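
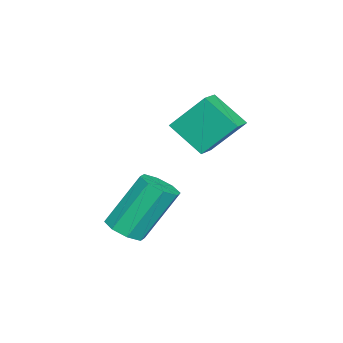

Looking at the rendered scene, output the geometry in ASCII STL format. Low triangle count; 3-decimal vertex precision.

solid 
facet normal -0.967 0.081 -0.242
outer loop
vertex -4.0 -2.521 1.921
vertex -3.658 -1.337 0.948
vertex -3.771 -3.649 0.63
endloop
endfacet
facet normal -0.218 -0.754 0.620
outer loop
vertex -2.882 -3.723 0.852
vertex -4.0 -2.521 1.921
vertex -3.771 -3.649 0.63
endloop
endfacet
facet normal -0.967 0.080 -0.241
outer loop
vertex -3.771 -3.649 0.63
vertex -3.658 -1.337 0.948
vertex -3.43 -2.465 -0.344
endloop
endfacet
facet normal 0.132 -0.652 -0.746
outer loop
vertex -3.43 -2.465 -0.344
vertex -2.882 -3.723 0.852
vertex -3.771 -3.649 0.63
endloop
endfacet
facet normal -0.132 0.652 0.747
outer loop
vertex -4.0 -2.521 1.921
vertex -2.769 -1.411 1.17
vertex -3.658 -1.337 0.948
endloop
endfacet
facet normal -0.218 -0.754 0.620
outer loop
vertex -3.11 -2.595 2.144
vertex -4.0 -2.521 1.921
vertex -2.882 -3.723 0.852
endloop
endfacet
facet normal -0.133 0.652 0.746
outer loop
vertex -3.11 -2.595 2.144
vertex -2.769 -1.411 1.17
vertex -4.0 -2.521 1.921
endloop
endfacet
facet normal 0.218 0.754 -0.620
outer loop
vertex -3.658 -1.337 0.948
vertex -2.769 -1.411 1.17
vertex -3.43 -2.465 -0.344
endloop
endfacet
facet normal 0.133 -0.652 -0.747
outer loop
vertex -2.54 -2.539 -0.121
vertex -2.882 -3.723 0.852
vertex -3.43 -2.465 -0.344
endloop
endfacet
facet normal 0.218 0.754 -0.620
outer loop
vertex -3.43 -2.465 -0.344
vertex -2.769 -1.411 1.17
vertex -2.54 -2.539 -0.121
endloop
endfacet
facet normal 0.967 -0.081 0.241
outer loop
vertex -2.54 -2.539 -0.121
vertex -3.11 -2.595 2.144
vertex -2.882 -3.723 0.852
endloop
endfacet
facet normal 0.967 -0.080 0.241
outer loop
vertex -2.769 -1.411 1.17
vertex -3.11 -2.595 2.144
vertex -2.54 -2.539 -0.121
endloop
endfacet
facet normal 0.306 -0.445 -0.842
outer loop
vertex 1.229 -4.276 -1.835
vertex 0.609 -4.078 -2.165
vertex 1.269 -3.777 -2.084
endloop
endfacet
facet normal 0.949 0.076 0.305
outer loop
vertex 1.229 -4.276 -1.835
vertex 1.269 -3.777 -2.084
vertex 0.572 -3.32 -0.025
endloop
endfacet
facet normal 0.949 0.076 0.305
outer loop
vertex 0.572 -3.32 -0.025
vertex 1.269 -3.777 -2.084
vertex 0.612 -2.821 -0.274
endloop
endfacet
facet normal -0.306 0.445 0.842
outer loop
vertex 0.572 -3.32 -0.025
vertex 0.612 -2.821 -0.274
vertex -0.049 -3.122 -0.355
endloop
endfacet
facet normal 0.306 -0.444 -0.842
outer loop
vertex 1.269 -3.777 -2.084
vertex 0.609 -4.078 -2.165
vertex 0.922 -3.455 -2.38
endloop
endfacet
facet normal 0.721 0.685 -0.100
outer loop
vertex 1.269 -3.777 -2.084
vertex 0.922 -3.455 -2.38
vertex 0.612 -2.821 -0.274
endloop
endfacet
facet normal 0.721 0.685 -0.100
outer loop
vertex 0.612 -2.821 -0.274
vertex 0.922 -3.455 -2.38
vertex 0.265 -2.499 -0.57
endloop
endfacet
facet normal -0.306 0.445 0.842
outer loop
vertex 0.612 -2.821 -0.274
vertex 0.265 -2.499 -0.57
vertex -0.049 -3.122 -0.355
endloop
endfacet
facet normal 0.307 -0.445 -0.842
outer loop
vertex 0.922 -3.455 -2.38
vertex 0.609 -4.078 -2.165
vertex 0.392 -3.497 -2.551
endloop
endfacet
facet normal 0.073 0.893 -0.445
outer loop
vertex 0.922 -3.455 -2.38
vertex 0.392 -3.497 -2.551
vertex 0.265 -2.499 -0.57
endloop
endfacet
facet normal 0.073 0.893 -0.445
outer loop
vertex 0.265 -2.499 -0.57
vertex 0.392 -3.497 -2.551
vertex -0.266 -2.541 -0.741
endloop
endfacet
facet normal -0.306 0.445 0.842
outer loop
vertex 0.265 -2.499 -0.57
vertex -0.266 -2.541 -0.741
vertex -0.049 -3.122 -0.355
endloop
endfacet
facet normal 0.305 -0.445 -0.842
outer loop
vertex 0.392 -3.497 -2.551
vertex 0.609 -4.078 -2.165
vertex -0.012 -3.88 -2.495
endloop
endfacet
facet normal -0.621 0.577 -0.531
outer loop
vertex 0.392 -3.497 -2.551
vertex -0.012 -3.88 -2.495
vertex -0.266 -2.541 -0.741
endloop
endfacet
facet normal -0.622 0.577 -0.530
outer loop
vertex -0.266 -2.541 -0.741
vertex -0.012 -3.88 -2.495
vertex -0.669 -2.924 -0.685
endloop
endfacet
facet normal -0.306 0.445 0.842
outer loop
vertex -0.266 -2.541 -0.741
vertex -0.669 -2.924 -0.685
vertex -0.049 -3.122 -0.355
endloop
endfacet
facet normal 0.306 -0.445 -0.842
outer loop
vertex -0.012 -3.88 -2.495
vertex 0.609 -4.078 -2.165
vertex -0.052 -4.379 -2.246
endloop
endfacet
facet normal -0.949 -0.076 -0.305
outer loop
vertex -0.012 -3.88 -2.495
vertex -0.052 -4.379 -2.246
vertex -0.669 -2.924 -0.685
endloop
endfacet
facet normal -0.949 -0.076 -0.305
outer loop
vertex -0.669 -2.924 -0.685
vertex -0.052 -4.379 -2.246
vertex -0.709 -3.423 -0.436
endloop
endfacet
facet normal -0.306 0.445 0.842
outer loop
vertex -0.669 -2.924 -0.685
vertex -0.709 -3.423 -0.436
vertex -0.049 -3.122 -0.355
endloop
endfacet
facet normal 0.306 -0.445 -0.842
outer loop
vertex -0.052 -4.379 -2.246
vertex 0.609 -4.078 -2.165
vertex 0.295 -4.701 -1.95
endloop
endfacet
facet normal -0.721 -0.685 0.100
outer loop
vertex -0.052 -4.379 -2.246
vertex 0.295 -4.701 -1.95
vertex -0.709 -3.423 -0.436
endloop
endfacet
facet normal -0.721 -0.685 0.100
outer loop
vertex -0.709 -3.423 -0.436
vertex 0.295 -4.701 -1.95
vertex -0.362 -3.745 -0.14
endloop
endfacet
facet normal -0.306 0.444 0.842
outer loop
vertex -0.709 -3.423 -0.436
vertex -0.362 -3.745 -0.14
vertex -0.049 -3.122 -0.355
endloop
endfacet
facet normal 0.306 -0.445 -0.842
outer loop
vertex 0.295 -4.701 -1.95
vertex 0.609 -4.078 -2.165
vertex 0.826 -4.659 -1.779
endloop
endfacet
facet normal -0.073 -0.893 0.445
outer loop
vertex 0.295 -4.701 -1.95
vertex 0.826 -4.659 -1.779
vertex -0.362 -3.745 -0.14
endloop
endfacet
facet normal -0.073 -0.893 0.445
outer loop
vertex -0.362 -3.745 -0.14
vertex 0.826 -4.659 -1.779
vertex 0.168 -3.703 0.031
endloop
endfacet
facet normal -0.307 0.445 0.842
outer loop
vertex -0.362 -3.745 -0.14
vertex 0.168 -3.703 0.031
vertex -0.049 -3.122 -0.355
endloop
endfacet
facet normal 0.306 -0.445 -0.842
outer loop
vertex 0.826 -4.659 -1.779
vertex 0.609 -4.078 -2.165
vertex 1.229 -4.276 -1.835
endloop
endfacet
facet normal 0.622 -0.576 0.530
outer loop
vertex 0.826 -4.659 -1.779
vertex 1.229 -4.276 -1.835
vertex 0.168 -3.703 0.031
endloop
endfacet
facet normal 0.621 -0.577 0.530
outer loop
vertex 0.168 -3.703 0.031
vertex 1.229 -4.276 -1.835
vertex 0.572 -3.32 -0.025
endloop
endfacet
facet normal -0.305 0.445 0.842
outer loop
vertex 0.168 -3.703 0.031
vertex 0.572 -3.32 -0.025
vertex -0.049 -3.122 -0.355
endloop
endfacet

endsolid


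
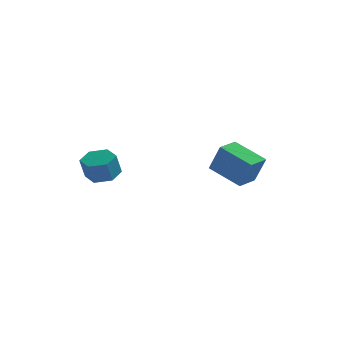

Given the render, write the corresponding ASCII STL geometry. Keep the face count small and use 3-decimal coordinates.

solid 
facet normal 0.144 0.304 -0.942
outer loop
vertex -1.581 -1.722 0.831
vertex -2.505 -1.85 0.648
vertex -2.195 -1.01 0.967
endloop
endfacet
facet normal 0.749 0.588 0.304
outer loop
vertex -1.581 -1.722 0.831
vertex -2.195 -1.01 0.967
vertex -1.771 -2.123 2.074
endloop
endfacet
facet normal 0.749 0.588 0.304
outer loop
vertex -1.771 -2.123 2.074
vertex -2.195 -1.01 0.967
vertex -2.385 -1.411 2.21
endloop
endfacet
facet normal -0.144 -0.304 0.942
outer loop
vertex -1.771 -2.123 2.074
vertex -2.385 -1.411 2.21
vertex -2.695 -2.25 1.892
endloop
endfacet
facet normal 0.145 0.304 -0.942
outer loop
vertex -2.195 -1.01 0.967
vertex -2.505 -1.85 0.648
vertex -3.119 -1.137 0.784
endloop
endfacet
facet normal -0.184 0.943 0.276
outer loop
vertex -2.195 -1.01 0.967
vertex -3.119 -1.137 0.784
vertex -2.385 -1.411 2.21
endloop
endfacet
facet normal -0.184 0.943 0.276
outer loop
vertex -2.385 -1.411 2.21
vertex -3.119 -1.137 0.784
vertex -3.309 -1.538 2.028
endloop
endfacet
facet normal -0.144 -0.304 0.942
outer loop
vertex -2.385 -1.411 2.21
vertex -3.309 -1.538 2.028
vertex -2.695 -2.25 1.892
endloop
endfacet
facet normal 0.144 0.304 -0.942
outer loop
vertex -3.119 -1.137 0.784
vertex -2.505 -1.85 0.648
vertex -3.429 -1.977 0.466
endloop
endfacet
facet normal -0.934 0.355 -0.028
outer loop
vertex -3.119 -1.137 0.784
vertex -3.429 -1.977 0.466
vertex -3.309 -1.538 2.028
endloop
endfacet
facet normal -0.934 0.355 -0.028
outer loop
vertex -3.309 -1.538 2.028
vertex -3.429 -1.977 0.466
vertex -3.619 -2.378 1.709
endloop
endfacet
facet normal -0.144 -0.304 0.942
outer loop
vertex -3.309 -1.538 2.028
vertex -3.619 -2.378 1.709
vertex -2.695 -2.25 1.892
endloop
endfacet
facet normal 0.144 0.304 -0.942
outer loop
vertex -3.429 -1.977 0.466
vertex -2.505 -1.85 0.648
vertex -2.815 -2.689 0.33
endloop
endfacet
facet normal -0.749 -0.588 -0.304
outer loop
vertex -3.429 -1.977 0.466
vertex -2.815 -2.689 0.33
vertex -3.619 -2.378 1.709
endloop
endfacet
facet normal -0.749 -0.588 -0.304
outer loop
vertex -3.619 -2.378 1.709
vertex -2.815 -2.689 0.33
vertex -3.005 -3.09 1.573
endloop
endfacet
facet normal -0.144 -0.304 0.942
outer loop
vertex -3.619 -2.378 1.709
vertex -3.005 -3.09 1.573
vertex -2.695 -2.25 1.892
endloop
endfacet
facet normal 0.144 0.304 -0.942
outer loop
vertex -2.815 -2.689 0.33
vertex -2.505 -1.85 0.648
vertex -1.891 -2.562 0.512
endloop
endfacet
facet normal 0.184 -0.943 -0.276
outer loop
vertex -2.815 -2.689 0.33
vertex -1.891 -2.562 0.512
vertex -3.005 -3.09 1.573
endloop
endfacet
facet normal 0.184 -0.943 -0.276
outer loop
vertex -3.005 -3.09 1.573
vertex -1.891 -2.562 0.512
vertex -2.081 -2.963 1.756
endloop
endfacet
facet normal -0.145 -0.304 0.942
outer loop
vertex -3.005 -3.09 1.573
vertex -2.081 -2.963 1.756
vertex -2.695 -2.25 1.892
endloop
endfacet
facet normal 0.144 0.304 -0.942
outer loop
vertex -1.891 -2.562 0.512
vertex -2.505 -1.85 0.648
vertex -1.581 -1.722 0.831
endloop
endfacet
facet normal 0.934 -0.355 0.028
outer loop
vertex -1.891 -2.562 0.512
vertex -1.581 -1.722 0.831
vertex -2.081 -2.963 1.756
endloop
endfacet
facet normal 0.934 -0.355 0.028
outer loop
vertex -2.081 -2.963 1.756
vertex -1.581 -1.722 0.831
vertex -1.771 -2.123 2.074
endloop
endfacet
facet normal -0.144 -0.304 0.942
outer loop
vertex -2.081 -2.963 1.756
vertex -1.771 -2.123 2.074
vertex -2.695 -2.25 1.892
endloop
endfacet
facet normal -0.821 0.419 0.388
outer loop
vertex 2.666 3.442 0.936
vertex 3.296 4.681 0.929
vertex 2.026 3.759 -0.76
endloop
endfacet
facet normal -0.454 -0.891 0.005
outer loop
vertex 3.824 2.839 -1.609
vertex 2.666 3.442 0.936
vertex 2.026 3.759 -0.76
endloop
endfacet
facet normal -0.820 0.420 0.387
outer loop
vertex 2.026 3.759 -0.76
vertex 3.296 4.681 0.929
vertex 2.657 4.997 -0.767
endloop
endfacet
facet normal -0.347 0.172 -0.922
outer loop
vertex 2.657 4.997 -0.767
vertex 3.824 2.839 -1.609
vertex 2.026 3.759 -0.76
endloop
endfacet
facet normal 0.348 -0.172 0.922
outer loop
vertex 2.666 3.442 0.936
vertex 5.094 3.761 0.08
vertex 3.296 4.681 0.929
endloop
endfacet
facet normal -0.454 -0.891 0.005
outer loop
vertex 4.463 2.523 0.087
vertex 2.666 3.442 0.936
vertex 3.824 2.839 -1.609
endloop
endfacet
facet normal 0.348 -0.172 0.922
outer loop
vertex 4.463 2.523 0.087
vertex 5.094 3.761 0.08
vertex 2.666 3.442 0.936
endloop
endfacet
facet normal 0.454 0.891 -0.005
outer loop
vertex 3.296 4.681 0.929
vertex 5.094 3.761 0.08
vertex 2.657 4.997 -0.767
endloop
endfacet
facet normal -0.348 0.172 -0.922
outer loop
vertex 4.454 4.078 -1.616
vertex 3.824 2.839 -1.609
vertex 2.657 4.997 -0.767
endloop
endfacet
facet normal 0.454 0.891 -0.005
outer loop
vertex 2.657 4.997 -0.767
vertex 5.094 3.761 0.08
vertex 4.454 4.078 -1.616
endloop
endfacet
facet normal 0.821 -0.420 -0.387
outer loop
vertex 4.454 4.078 -1.616
vertex 4.463 2.523 0.087
vertex 3.824 2.839 -1.609
endloop
endfacet
facet normal 0.820 -0.420 -0.388
outer loop
vertex 5.094 3.761 0.08
vertex 4.463 2.523 0.087
vertex 4.454 4.078 -1.616
endloop
endfacet

endsolid


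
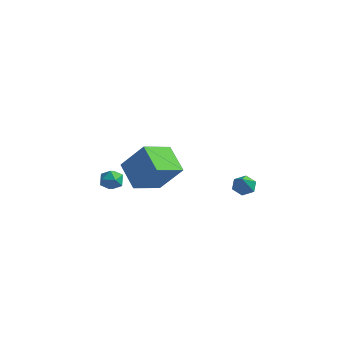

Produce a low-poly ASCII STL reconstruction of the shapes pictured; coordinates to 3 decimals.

solid 
facet normal -0.608 -0.137 -0.782
outer loop
vertex 0.016 -2.916 0.528
vertex 0.461 -1.332 -0.096
vertex 1.303 -3.623 -0.348
endloop
endfacet
facet normal -0.253 -0.900 0.355
outer loop
vertex 2.519 -3.348 1.216
vertex 0.016 -2.916 0.528
vertex 1.303 -3.623 -0.348
endloop
endfacet
facet normal -0.608 -0.137 -0.782
outer loop
vertex 1.303 -3.623 -0.348
vertex 0.461 -1.332 -0.096
vertex 1.748 -2.038 -0.972
endloop
endfacet
facet normal 0.753 -0.413 -0.513
outer loop
vertex 1.748 -2.038 -0.972
vertex 2.519 -3.348 1.216
vertex 1.303 -3.623 -0.348
endloop
endfacet
facet normal -0.753 0.413 0.513
outer loop
vertex 0.016 -2.916 0.528
vertex 1.677 -1.057 1.468
vertex 0.461 -1.332 -0.096
endloop
endfacet
facet normal -0.253 -0.900 0.354
outer loop
vertex 1.232 -2.642 2.092
vertex 0.016 -2.916 0.528
vertex 2.519 -3.348 1.216
endloop
endfacet
facet normal -0.753 0.413 0.513
outer loop
vertex 1.232 -2.642 2.092
vertex 1.677 -1.057 1.468
vertex 0.016 -2.916 0.528
endloop
endfacet
facet normal 0.252 0.900 -0.355
outer loop
vertex 0.461 -1.332 -0.096
vertex 1.677 -1.057 1.468
vertex 1.748 -2.038 -0.972
endloop
endfacet
facet normal 0.753 -0.413 -0.513
outer loop
vertex 2.964 -1.764 0.592
vertex 2.519 -3.348 1.216
vertex 1.748 -2.038 -0.972
endloop
endfacet
facet normal 0.253 0.900 -0.355
outer loop
vertex 1.748 -2.038 -0.972
vertex 1.677 -1.057 1.468
vertex 2.964 -1.764 0.592
endloop
endfacet
facet normal 0.608 0.137 0.782
outer loop
vertex 2.964 -1.764 0.592
vertex 1.232 -2.642 2.092
vertex 2.519 -3.348 1.216
endloop
endfacet
facet normal 0.608 0.137 0.782
outer loop
vertex 1.677 -1.057 1.468
vertex 1.232 -2.642 2.092
vertex 2.964 -1.764 0.592
endloop
endfacet
facet normal -0.328 0.624 -0.709
outer loop
vertex 2.984 4.87 -3.536
vertex 2.543 4.408 -3.739
vertex 2.37 4.852 -3.268
endloop
endfacet
facet normal 0.325 0.535 0.780
outer loop
vertex 2.984 4.87 -3.536
vertex 2.37 4.852 -3.268
vertex 3.097 3.352 -2.541
endloop
endfacet
facet normal -0.328 0.624 -0.709
outer loop
vertex 2.37 4.852 -3.268
vertex 2.543 4.408 -3.739
vertex 1.929 4.39 -3.471
endloop
endfacet
facet normal -0.535 0.144 0.833
outer loop
vertex 2.37 4.852 -3.268
vertex 1.929 4.39 -3.471
vertex 3.097 3.352 -2.541
endloop
endfacet
facet normal -0.328 0.624 -0.709
outer loop
vertex 1.929 4.39 -3.471
vertex 2.543 4.408 -3.739
vertex 2.102 3.946 -3.942
endloop
endfacet
facet normal -0.753 -0.594 0.283
outer loop
vertex 1.929 4.39 -3.471
vertex 2.102 3.946 -3.942
vertex 3.097 3.352 -2.541
endloop
endfacet
facet normal -0.328 0.624 -0.709
outer loop
vertex 2.102 3.946 -3.942
vertex 2.543 4.408 -3.739
vertex 2.716 3.964 -4.21
endloop
endfacet
facet normal -0.112 -0.941 -0.319
outer loop
vertex 2.102 3.946 -3.942
vertex 2.716 3.964 -4.21
vertex 3.097 3.352 -2.541
endloop
endfacet
facet normal -0.328 0.624 -0.709
outer loop
vertex 2.716 3.964 -4.21
vertex 2.543 4.408 -3.739
vertex 3.157 4.426 -4.007
endloop
endfacet
facet normal 0.748 -0.550 -0.372
outer loop
vertex 2.716 3.964 -4.21
vertex 3.157 4.426 -4.007
vertex 3.097 3.352 -2.541
endloop
endfacet
facet normal -0.328 0.624 -0.709
outer loop
vertex 3.157 4.426 -4.007
vertex 2.543 4.408 -3.739
vertex 2.984 4.87 -3.536
endloop
endfacet
facet normal 0.966 0.188 0.177
outer loop
vertex 3.157 4.426 -4.007
vertex 2.984 4.87 -3.536
vertex 3.097 3.352 -2.541
endloop
endfacet
facet normal -0.369 0.914 -0.169
outer loop
vertex -0.678 -1.973 -1.291
vertex -1.317 -2.24 -1.341
vertex -1.076 -2.029 -0.725
endloop
endfacet
facet normal 0.213 0.946 0.243
outer loop
vertex -0.678 -1.973 -1.291
vertex -1.076 -2.029 -0.725
vertex -0.402 -2.189 -0.692
endloop
endfacet
facet normal 0.753 0.648 -0.113
outer loop
vertex -0.678 -1.973 -1.291
vertex -0.402 -2.189 -0.692
vertex -0.225 -2.499 -1.287
endloop
endfacet
facet normal 0.506 0.430 -0.748
outer loop
vertex -0.678 -1.973 -1.291
vertex -0.225 -2.499 -1.287
vertex -0.791 -2.531 -1.688
endloop
endfacet
facet normal -0.187 0.594 -0.782
outer loop
vertex -0.678 -1.973 -1.291
vertex -0.791 -2.531 -1.688
vertex -1.317 -2.24 -1.341
endloop
endfacet
facet normal 0.091 0.555 0.827
outer loop
vertex -0.402 -2.189 -0.692
vertex -1.076 -2.029 -0.725
vertex -0.869 -2.589 -0.372
endloop
endfacet
facet normal -0.850 0.502 0.160
outer loop
vertex -1.076 -2.029 -0.725
vertex -1.317 -2.24 -1.341
vertex -1.435 -2.621 -0.773
endloop
endfacet
facet normal -0.556 -0.015 -0.831
outer loop
vertex -1.317 -2.24 -1.341
vertex -0.791 -2.531 -1.688
vertex -1.258 -2.931 -1.368
endloop
endfacet
facet normal 0.565 -0.280 -0.776
outer loop
vertex -0.791 -2.531 -1.688
vertex -0.225 -2.499 -1.287
vertex -0.584 -3.091 -1.335
endloop
endfacet
facet normal 0.966 0.073 0.249
outer loop
vertex -0.225 -2.499 -1.287
vertex -0.402 -2.189 -0.692
vertex -0.343 -2.88 -0.719
endloop
endfacet
facet normal -0.506 -0.430 0.748
outer loop
vertex -0.982 -3.147 -0.769
vertex -0.869 -2.589 -0.372
vertex -1.435 -2.621 -0.773
endloop
endfacet
facet normal -0.753 -0.648 0.113
outer loop
vertex -0.982 -3.147 -0.769
vertex -1.435 -2.621 -0.773
vertex -1.258 -2.931 -1.368
endloop
endfacet
facet normal -0.213 -0.946 -0.243
outer loop
vertex -0.982 -3.147 -0.769
vertex -1.258 -2.931 -1.368
vertex -0.584 -3.091 -1.335
endloop
endfacet
facet normal 0.369 -0.914 0.169
outer loop
vertex -0.982 -3.147 -0.769
vertex -0.584 -3.091 -1.335
vertex -0.343 -2.88 -0.719
endloop
endfacet
facet normal 0.187 -0.594 0.782
outer loop
vertex -0.982 -3.147 -0.769
vertex -0.343 -2.88 -0.719
vertex -0.869 -2.589 -0.372
endloop
endfacet
facet normal -0.565 0.280 0.776
outer loop
vertex -1.435 -2.621 -0.773
vertex -0.869 -2.589 -0.372
vertex -1.076 -2.029 -0.725
endloop
endfacet
facet normal -0.966 -0.073 -0.249
outer loop
vertex -1.258 -2.931 -1.368
vertex -1.435 -2.621 -0.773
vertex -1.317 -2.24 -1.341
endloop
endfacet
facet normal -0.091 -0.555 -0.827
outer loop
vertex -0.584 -3.091 -1.335
vertex -1.258 -2.931 -1.368
vertex -0.791 -2.531 -1.688
endloop
endfacet
facet normal 0.850 -0.502 -0.160
outer loop
vertex -0.343 -2.88 -0.719
vertex -0.584 -3.091 -1.335
vertex -0.225 -2.499 -1.287
endloop
endfacet
facet normal 0.556 0.015 0.831
outer loop
vertex -0.869 -2.589 -0.372
vertex -0.343 -2.88 -0.719
vertex -0.402 -2.189 -0.692
endloop
endfacet

endsolid


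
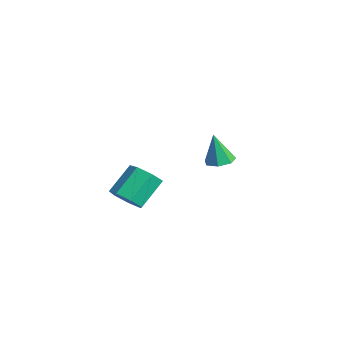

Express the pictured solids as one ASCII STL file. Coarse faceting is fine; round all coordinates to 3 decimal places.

solid 
facet normal 0.139 0.144 -0.980
outer loop
vertex -3.163 0.636 -1.105
vertex -3.728 0.977 -1.135
vertex -3.118 1.2 -1.016
endloop
endfacet
facet normal 0.865 -0.145 0.481
outer loop
vertex -3.163 0.636 -1.105
vertex -3.118 1.2 -1.016
vertex -3.932 0.763 0.315
endloop
endfacet
facet normal 0.139 0.143 -0.980
outer loop
vertex -3.118 1.2 -1.016
vertex -3.728 0.977 -1.135
vertex -3.533 1.596 -1.017
endloop
endfacet
facet normal 0.576 0.605 0.551
outer loop
vertex -3.118 1.2 -1.016
vertex -3.533 1.596 -1.017
vertex -3.932 0.763 0.315
endloop
endfacet
facet normal 0.137 0.144 -0.980
outer loop
vertex -3.533 1.596 -1.017
vertex -3.728 0.977 -1.135
vertex -4.094 1.525 -1.106
endloop
endfacet
facet normal -0.185 0.857 0.481
outer loop
vertex -3.533 1.596 -1.017
vertex -4.094 1.525 -1.106
vertex -3.932 0.763 0.315
endloop
endfacet
facet normal 0.139 0.145 -0.980
outer loop
vertex -4.094 1.525 -1.106
vertex -3.728 0.977 -1.135
vertex -4.379 1.041 -1.218
endloop
endfacet
facet normal -0.846 0.423 0.324
outer loop
vertex -4.094 1.525 -1.106
vertex -4.379 1.041 -1.218
vertex -3.932 0.763 0.315
endloop
endfacet
facet normal 0.139 0.144 -0.980
outer loop
vertex -4.379 1.041 -1.218
vertex -3.728 0.977 -1.135
vertex -4.174 0.509 -1.267
endloop
endfacet
facet normal -0.908 -0.368 0.198
outer loop
vertex -4.379 1.041 -1.218
vertex -4.174 0.509 -1.267
vertex -3.932 0.763 0.315
endloop
endfacet
facet normal 0.139 0.144 -0.980
outer loop
vertex -4.174 0.509 -1.267
vertex -3.728 0.977 -1.135
vertex -3.633 0.329 -1.217
endloop
endfacet
facet normal -0.326 -0.924 0.198
outer loop
vertex -4.174 0.509 -1.267
vertex -3.633 0.329 -1.217
vertex -3.932 0.763 0.315
endloop
endfacet
facet normal 0.139 0.144 -0.980
outer loop
vertex -3.633 0.329 -1.217
vertex -3.728 0.977 -1.135
vertex -3.163 0.636 -1.105
endloop
endfacet
facet normal 0.462 -0.826 0.324
outer loop
vertex -3.633 0.329 -1.217
vertex -3.163 0.636 -1.105
vertex -3.932 0.763 0.315
endloop
endfacet
facet normal 0.277 -0.691 -0.667
outer loop
vertex 0.262 -4.041 -0.497
vertex -0.377 -4.428 -0.361
vertex -0.255 -3.883 -0.875
endloop
endfacet
facet normal 0.556 0.681 -0.476
outer loop
vertex 0.262 -4.041 -0.497
vertex -0.255 -3.883 -0.875
vertex -0.144 -3.024 0.484
endloop
endfacet
facet normal 0.556 0.681 -0.476
outer loop
vertex -0.144 -3.024 0.484
vertex -0.255 -3.883 -0.875
vertex -0.661 -2.866 0.106
endloop
endfacet
facet normal -0.277 0.691 0.667
outer loop
vertex -0.144 -3.024 0.484
vertex -0.661 -2.866 0.106
vertex -0.783 -3.412 0.621
endloop
endfacet
facet normal 0.276 -0.691 -0.668
outer loop
vertex -0.255 -3.883 -0.875
vertex -0.377 -4.428 -0.361
vertex -0.864 -4.135 -0.866
endloop
endfacet
facet normal -0.265 0.613 -0.745
outer loop
vertex -0.255 -3.883 -0.875
vertex -0.864 -4.135 -0.866
vertex -0.661 -2.866 0.106
endloop
endfacet
facet normal -0.267 0.613 -0.744
outer loop
vertex -0.661 -2.866 0.106
vertex -0.864 -4.135 -0.866
vertex -1.27 -3.119 0.116
endloop
endfacet
facet normal -0.276 0.691 0.668
outer loop
vertex -0.661 -2.866 0.106
vertex -1.27 -3.119 0.116
vertex -0.783 -3.412 0.621
endloop
endfacet
facet normal 0.277 -0.691 -0.668
outer loop
vertex -0.864 -4.135 -0.866
vertex -0.377 -4.428 -0.361
vertex -1.106 -4.609 -0.476
endloop
endfacet
facet normal -0.888 0.082 -0.452
outer loop
vertex -0.864 -4.135 -0.866
vertex -1.106 -4.609 -0.476
vertex -1.27 -3.119 0.116
endloop
endfacet
facet normal -0.888 0.082 -0.452
outer loop
vertex -1.27 -3.119 0.116
vertex -1.106 -4.609 -0.476
vertex -1.512 -3.592 0.506
endloop
endfacet
facet normal -0.276 0.692 0.667
outer loop
vertex -1.27 -3.119 0.116
vertex -1.512 -3.592 0.506
vertex -0.783 -3.412 0.621
endloop
endfacet
facet normal 0.277 -0.692 -0.667
outer loop
vertex -1.106 -4.609 -0.476
vertex -0.377 -4.428 -0.361
vertex -0.8 -4.946 0.001
endloop
endfacet
facet normal -0.841 -0.510 0.180
outer loop
vertex -1.106 -4.609 -0.476
vertex -0.8 -4.946 0.001
vertex -1.512 -3.592 0.506
endloop
endfacet
facet normal -0.842 -0.509 0.179
outer loop
vertex -1.512 -3.592 0.506
vertex -0.8 -4.946 0.001
vertex -1.206 -3.93 0.982
endloop
endfacet
facet normal -0.276 0.691 0.668
outer loop
vertex -1.512 -3.592 0.506
vertex -1.206 -3.93 0.982
vertex -0.783 -3.412 0.621
endloop
endfacet
facet normal 0.275 -0.692 -0.668
outer loop
vertex -0.8 -4.946 0.001
vertex -0.377 -4.428 -0.361
vertex -0.175 -4.894 0.205
endloop
endfacet
facet normal -0.161 -0.718 0.677
outer loop
vertex -0.8 -4.946 0.001
vertex -0.175 -4.894 0.205
vertex -1.206 -3.93 0.982
endloop
endfacet
facet normal -0.160 -0.718 0.678
outer loop
vertex -1.206 -3.93 0.982
vertex -0.175 -4.894 0.205
vertex -0.581 -3.877 1.186
endloop
endfacet
facet normal -0.277 0.691 0.668
outer loop
vertex -1.206 -3.93 0.982
vertex -0.581 -3.877 1.186
vertex -0.783 -3.412 0.621
endloop
endfacet
facet normal 0.276 -0.691 -0.668
outer loop
vertex -0.175 -4.894 0.205
vertex -0.377 -4.428 -0.361
vertex 0.298 -4.491 -0.017
endloop
endfacet
facet normal 0.640 -0.385 0.665
outer loop
vertex -0.175 -4.894 0.205
vertex 0.298 -4.491 -0.017
vertex -0.581 -3.877 1.186
endloop
endfacet
facet normal 0.640 -0.386 0.665
outer loop
vertex -0.581 -3.877 1.186
vertex 0.298 -4.491 -0.017
vertex -0.108 -3.474 0.965
endloop
endfacet
facet normal -0.277 0.691 0.668
outer loop
vertex -0.581 -3.877 1.186
vertex -0.108 -3.474 0.965
vertex -0.783 -3.412 0.621
endloop
endfacet
facet normal 0.276 -0.691 -0.668
outer loop
vertex 0.298 -4.491 -0.017
vertex -0.377 -4.428 -0.361
vertex 0.262 -4.041 -0.497
endloop
endfacet
facet normal 0.960 0.238 0.151
outer loop
vertex 0.298 -4.491 -0.017
vertex 0.262 -4.041 -0.497
vertex -0.108 -3.474 0.965
endloop
endfacet
facet normal 0.960 0.238 0.151
outer loop
vertex -0.108 -3.474 0.965
vertex 0.262 -4.041 -0.497
vertex -0.144 -3.024 0.484
endloop
endfacet
facet normal -0.277 0.691 0.667
outer loop
vertex -0.108 -3.474 0.965
vertex -0.144 -3.024 0.484
vertex -0.783 -3.412 0.621
endloop
endfacet

endsolid


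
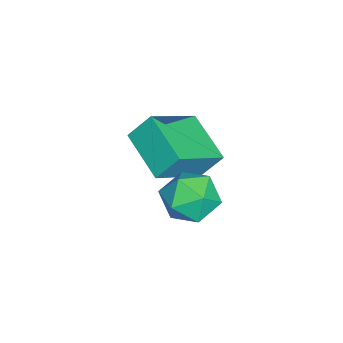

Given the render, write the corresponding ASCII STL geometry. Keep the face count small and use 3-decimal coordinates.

solid 
facet normal 0.054 0.857 0.513
outer loop
vertex 0.857 4.704 2.122
vertex 0.429 4.243 2.938
vertex 1.453 4.245 2.826
endloop
endfacet
facet normal 0.583 0.812 0.035
outer loop
vertex 0.857 4.704 2.122
vertex 1.453 4.245 2.826
vertex 1.664 4.137 1.824
endloop
endfacet
facet normal 0.291 0.736 -0.611
outer loop
vertex 0.857 4.704 2.122
vertex 1.664 4.137 1.824
vertex 0.77 4.069 1.316
endloop
endfacet
facet normal -0.418 0.735 -0.534
outer loop
vertex 0.857 4.704 2.122
vertex 0.77 4.069 1.316
vertex 0.006 4.135 2.005
endloop
endfacet
facet normal -0.564 0.810 0.162
outer loop
vertex 0.857 4.704 2.122
vertex 0.006 4.135 2.005
vertex 0.429 4.243 2.938
endloop
endfacet
facet normal 0.959 0.221 0.178
outer loop
vertex 1.664 4.137 1.824
vertex 1.453 4.245 2.826
vertex 1.734 3.325 2.455
endloop
endfacet
facet normal 0.103 0.295 0.950
outer loop
vertex 1.453 4.245 2.826
vertex 0.429 4.243 2.938
vertex 0.97 3.391 3.144
endloop
endfacet
facet normal -0.898 0.219 0.382
outer loop
vertex 0.429 4.243 2.938
vertex 0.006 4.135 2.005
vertex 0.076 3.323 2.636
endloop
endfacet
facet normal -0.662 0.098 -0.743
outer loop
vertex 0.006 4.135 2.005
vertex 0.77 4.069 1.316
vertex 0.287 3.215 1.634
endloop
endfacet
facet normal 0.486 0.099 -0.868
outer loop
vertex 0.77 4.069 1.316
vertex 1.664 4.137 1.824
vertex 1.311 3.217 1.522
endloop
endfacet
facet normal 0.418 -0.735 0.534
outer loop
vertex 0.883 2.756 2.338
vertex 1.734 3.325 2.455
vertex 0.97 3.391 3.144
endloop
endfacet
facet normal -0.291 -0.736 0.611
outer loop
vertex 0.883 2.756 2.338
vertex 0.97 3.391 3.144
vertex 0.076 3.323 2.636
endloop
endfacet
facet normal -0.583 -0.812 -0.035
outer loop
vertex 0.883 2.756 2.338
vertex 0.076 3.323 2.636
vertex 0.287 3.215 1.634
endloop
endfacet
facet normal -0.054 -0.857 -0.513
outer loop
vertex 0.883 2.756 2.338
vertex 0.287 3.215 1.634
vertex 1.311 3.217 1.522
endloop
endfacet
facet normal 0.564 -0.810 -0.162
outer loop
vertex 0.883 2.756 2.338
vertex 1.311 3.217 1.522
vertex 1.734 3.325 2.455
endloop
endfacet
facet normal 0.662 -0.098 0.743
outer loop
vertex 0.97 3.391 3.144
vertex 1.734 3.325 2.455
vertex 1.453 4.245 2.826
endloop
endfacet
facet normal -0.486 -0.099 0.868
outer loop
vertex 0.076 3.323 2.636
vertex 0.97 3.391 3.144
vertex 0.429 4.243 2.938
endloop
endfacet
facet normal -0.959 -0.221 -0.178
outer loop
vertex 0.287 3.215 1.634
vertex 0.076 3.323 2.636
vertex 0.006 4.135 2.005
endloop
endfacet
facet normal -0.103 -0.295 -0.950
outer loop
vertex 1.311 3.217 1.522
vertex 0.287 3.215 1.634
vertex 0.77 4.069 1.316
endloop
endfacet
facet normal 0.898 -0.219 -0.382
outer loop
vertex 1.734 3.325 2.455
vertex 1.311 3.217 1.522
vertex 1.664 4.137 1.824
endloop
endfacet
facet normal -0.716 -0.608 0.343
outer loop
vertex -1.978 1.94 3.287
vertex -3.478 3.076 2.167
vertex -1.818 1.219 2.342
endloop
endfacet
facet normal 0.685 -0.518 0.512
outer loop
vertex -0.422 2.404 1.673
vertex -1.978 1.94 3.287
vertex -1.818 1.219 2.342
endloop
endfacet
facet normal -0.716 -0.608 0.343
outer loop
vertex -1.818 1.219 2.342
vertex -3.478 3.076 2.167
vertex -3.318 2.354 1.221
endloop
endfacet
facet normal 0.133 -0.602 -0.788
outer loop
vertex -3.318 2.354 1.221
vertex -0.422 2.404 1.673
vertex -1.818 1.219 2.342
endloop
endfacet
facet normal -0.133 0.601 0.788
outer loop
vertex -1.978 1.94 3.287
vertex -2.082 4.261 1.498
vertex -3.478 3.076 2.167
endloop
endfacet
facet normal 0.685 -0.518 0.512
outer loop
vertex -0.582 3.126 2.619
vertex -1.978 1.94 3.287
vertex -0.422 2.404 1.673
endloop
endfacet
facet normal -0.134 0.601 0.788
outer loop
vertex -0.582 3.126 2.619
vertex -2.082 4.261 1.498
vertex -1.978 1.94 3.287
endloop
endfacet
facet normal -0.685 0.518 -0.512
outer loop
vertex -3.478 3.076 2.167
vertex -2.082 4.261 1.498
vertex -3.318 2.354 1.221
endloop
endfacet
facet normal 0.133 -0.601 -0.788
outer loop
vertex -1.922 3.54 0.553
vertex -0.422 2.404 1.673
vertex -3.318 2.354 1.221
endloop
endfacet
facet normal -0.685 0.518 -0.512
outer loop
vertex -3.318 2.354 1.221
vertex -2.082 4.261 1.498
vertex -1.922 3.54 0.553
endloop
endfacet
facet normal 0.716 0.608 -0.343
outer loop
vertex -1.922 3.54 0.553
vertex -0.582 3.126 2.619
vertex -0.422 2.404 1.673
endloop
endfacet
facet normal 0.716 0.608 -0.343
outer loop
vertex -2.082 4.261 1.498
vertex -0.582 3.126 2.619
vertex -1.922 3.54 0.553
endloop
endfacet

endsolid


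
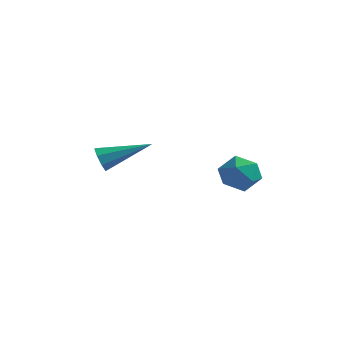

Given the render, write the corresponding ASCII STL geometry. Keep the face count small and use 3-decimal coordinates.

solid 
facet normal -0.816 0.034 0.577
outer loop
vertex 0.008 1.485 0.671
vertex 0.073 0.669 0.811
vertex 0.453 1.208 1.316
endloop
endfacet
facet normal -0.463 0.652 0.600
outer loop
vertex 0.008 1.485 0.671
vertex 0.453 1.208 1.316
vertex 0.738 1.836 0.853
endloop
endfacet
facet normal -0.419 0.906 -0.067
outer loop
vertex 0.008 1.485 0.671
vertex 0.738 1.836 0.853
vertex 0.535 1.684 0.062
endloop
endfacet
facet normal -0.745 0.442 -0.500
outer loop
vertex 0.008 1.485 0.671
vertex 0.535 1.684 0.062
vertex 0.124 0.963 0.036
endloop
endfacet
facet normal -0.990 -0.096 -0.102
outer loop
vertex 0.008 1.485 0.671
vertex 0.124 0.963 0.036
vertex 0.073 0.669 0.811
endloop
endfacet
facet normal 0.200 0.521 0.830
outer loop
vertex 0.738 1.836 0.853
vertex 0.453 1.208 1.316
vertex 1.256 1.237 1.104
endloop
endfacet
facet normal -0.370 -0.483 0.794
outer loop
vertex 0.453 1.208 1.316
vertex 0.073 0.669 0.811
vertex 0.845 0.516 1.078
endloop
endfacet
facet normal -0.653 -0.693 -0.306
outer loop
vertex 0.073 0.669 0.811
vertex 0.124 0.963 0.036
vertex 0.642 0.364 0.287
endloop
endfacet
facet normal -0.257 0.181 -0.949
outer loop
vertex 0.124 0.963 0.036
vertex 0.535 1.684 0.062
vertex 0.927 0.992 -0.176
endloop
endfacet
facet normal 0.270 0.930 -0.248
outer loop
vertex 0.535 1.684 0.062
vertex 0.738 1.836 0.853
vertex 1.307 1.531 0.329
endloop
endfacet
facet normal 0.745 -0.442 0.500
outer loop
vertex 1.372 0.715 0.469
vertex 1.256 1.237 1.104
vertex 0.845 0.516 1.078
endloop
endfacet
facet normal 0.419 -0.906 0.067
outer loop
vertex 1.372 0.715 0.469
vertex 0.845 0.516 1.078
vertex 0.642 0.364 0.287
endloop
endfacet
facet normal 0.463 -0.652 -0.600
outer loop
vertex 1.372 0.715 0.469
vertex 0.642 0.364 0.287
vertex 0.927 0.992 -0.176
endloop
endfacet
facet normal 0.816 -0.034 -0.577
outer loop
vertex 1.372 0.715 0.469
vertex 0.927 0.992 -0.176
vertex 1.307 1.531 0.329
endloop
endfacet
facet normal 0.990 0.096 0.102
outer loop
vertex 1.372 0.715 0.469
vertex 1.307 1.531 0.329
vertex 1.256 1.237 1.104
endloop
endfacet
facet normal 0.257 -0.181 0.949
outer loop
vertex 0.845 0.516 1.078
vertex 1.256 1.237 1.104
vertex 0.453 1.208 1.316
endloop
endfacet
facet normal -0.270 -0.930 0.248
outer loop
vertex 0.642 0.364 0.287
vertex 0.845 0.516 1.078
vertex 0.073 0.669 0.811
endloop
endfacet
facet normal -0.200 -0.521 -0.830
outer loop
vertex 0.927 0.992 -0.176
vertex 0.642 0.364 0.287
vertex 0.124 0.963 0.036
endloop
endfacet
facet normal 0.370 0.483 -0.794
outer loop
vertex 1.307 1.531 0.329
vertex 0.927 0.992 -0.176
vertex 0.535 1.684 0.062
endloop
endfacet
facet normal 0.653 0.693 0.306
outer loop
vertex 1.256 1.237 1.104
vertex 1.307 1.531 0.329
vertex 0.738 1.836 0.853
endloop
endfacet
facet normal -0.768 -0.529 -0.361
outer loop
vertex -3.638 -0.485 0.384
vertex -3.976 -0.27 0.789
vertex -3.834 -0.115 0.259
endloop
endfacet
facet normal 0.646 0.086 -0.758
outer loop
vertex -3.638 -0.485 0.384
vertex -3.834 -0.115 0.259
vertex -2.524 0.73 1.471
endloop
endfacet
facet normal -0.769 -0.528 -0.360
outer loop
vertex -3.834 -0.115 0.259
vertex -3.976 -0.27 0.789
vertex -4.113 0.164 0.445
endloop
endfacet
facet normal 0.211 0.680 -0.702
outer loop
vertex -3.834 -0.115 0.259
vertex -4.113 0.164 0.445
vertex -2.524 0.73 1.471
endloop
endfacet
facet normal -0.768 -0.529 -0.361
outer loop
vertex -4.113 0.164 0.445
vertex -3.976 -0.27 0.789
vertex -4.312 0.189 0.832
endloop
endfacet
facet normal -0.226 0.958 -0.178
outer loop
vertex -4.113 0.164 0.445
vertex -4.312 0.189 0.832
vertex -2.524 0.73 1.471
endloop
endfacet
facet normal -0.768 -0.529 -0.361
outer loop
vertex -4.312 0.189 0.832
vertex -3.976 -0.27 0.789
vertex -4.314 -0.055 1.194
endloop
endfacet
facet normal -0.411 0.757 0.508
outer loop
vertex -4.312 0.189 0.832
vertex -4.314 -0.055 1.194
vertex -2.524 0.73 1.471
endloop
endfacet
facet normal -0.768 -0.530 -0.360
outer loop
vertex -4.314 -0.055 1.194
vertex -3.976 -0.27 0.789
vertex -4.118 -0.424 1.319
endloop
endfacet
facet normal -0.234 0.198 0.952
outer loop
vertex -4.314 -0.055 1.194
vertex -4.118 -0.424 1.319
vertex -2.524 0.73 1.471
endloop
endfacet
facet normal -0.769 -0.529 -0.360
outer loop
vertex -4.118 -0.424 1.319
vertex -3.976 -0.27 0.789
vertex -3.839 -0.703 1.133
endloop
endfacet
facet normal 0.201 -0.396 0.896
outer loop
vertex -4.118 -0.424 1.319
vertex -3.839 -0.703 1.133
vertex -2.524 0.73 1.471
endloop
endfacet
facet normal -0.768 -0.529 -0.361
outer loop
vertex -3.839 -0.703 1.133
vertex -3.976 -0.27 0.789
vertex -3.64 -0.728 0.746
endloop
endfacet
facet normal 0.639 -0.674 0.372
outer loop
vertex -3.839 -0.703 1.133
vertex -3.64 -0.728 0.746
vertex -2.524 0.73 1.471
endloop
endfacet
facet normal -0.768 -0.530 -0.360
outer loop
vertex -3.64 -0.728 0.746
vertex -3.976 -0.27 0.789
vertex -3.638 -0.485 0.384
endloop
endfacet
facet normal 0.823 -0.474 -0.314
outer loop
vertex -3.64 -0.728 0.746
vertex -3.638 -0.485 0.384
vertex -2.524 0.73 1.471
endloop
endfacet

endsolid


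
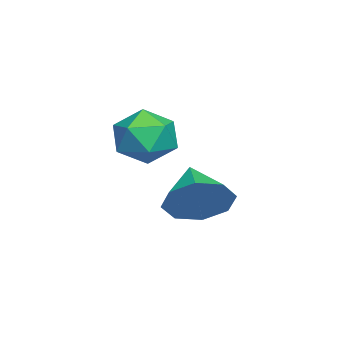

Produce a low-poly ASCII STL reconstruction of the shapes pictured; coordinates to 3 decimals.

solid 
facet normal -0.691 0.131 0.711
outer loop
vertex -1.315 2.461 2.6
vertex -1.64 1.527 2.456
vertex -0.919 1.708 3.124
endloop
endfacet
facet normal -0.112 0.527 0.842
outer loop
vertex -1.315 2.461 2.6
vertex -0.919 1.708 3.124
vertex -0.329 2.425 2.754
endloop
endfacet
facet normal -0.009 0.959 0.283
outer loop
vertex -1.315 2.461 2.6
vertex -0.329 2.425 2.754
vertex -0.685 2.686 1.858
endloop
endfacet
facet normal -0.523 0.830 -0.193
outer loop
vertex -1.315 2.461 2.6
vertex -0.685 2.686 1.858
vertex -1.496 2.132 1.674
endloop
endfacet
facet normal -0.945 0.318 0.072
outer loop
vertex -1.315 2.461 2.6
vertex -1.496 2.132 1.674
vertex -1.64 1.527 2.456
endloop
endfacet
facet normal 0.449 0.089 0.889
outer loop
vertex -0.329 2.425 2.754
vertex -0.919 1.708 3.124
vertex -0.044 1.468 2.706
endloop
endfacet
facet normal -0.488 -0.552 0.676
outer loop
vertex -0.919 1.708 3.124
vertex -1.64 1.527 2.456
vertex -0.855 0.914 2.522
endloop
endfacet
facet normal -0.899 -0.250 -0.359
outer loop
vertex -1.64 1.527 2.456
vertex -1.496 2.132 1.674
vertex -1.211 1.175 1.626
endloop
endfacet
facet normal -0.217 0.579 -0.786
outer loop
vertex -1.496 2.132 1.674
vertex -0.685 2.686 1.858
vertex -0.621 1.892 1.256
endloop
endfacet
facet normal 0.616 0.787 -0.015
outer loop
vertex -0.685 2.686 1.858
vertex -0.329 2.425 2.754
vertex 0.1 2.073 1.924
endloop
endfacet
facet normal 0.523 -0.830 0.193
outer loop
vertex -0.225 1.139 1.78
vertex -0.044 1.468 2.706
vertex -0.855 0.914 2.522
endloop
endfacet
facet normal 0.009 -0.959 -0.283
outer loop
vertex -0.225 1.139 1.78
vertex -0.855 0.914 2.522
vertex -1.211 1.175 1.626
endloop
endfacet
facet normal 0.112 -0.527 -0.842
outer loop
vertex -0.225 1.139 1.78
vertex -1.211 1.175 1.626
vertex -0.621 1.892 1.256
endloop
endfacet
facet normal 0.691 -0.131 -0.711
outer loop
vertex -0.225 1.139 1.78
vertex -0.621 1.892 1.256
vertex 0.1 2.073 1.924
endloop
endfacet
facet normal 0.945 -0.318 -0.072
outer loop
vertex -0.225 1.139 1.78
vertex 0.1 2.073 1.924
vertex -0.044 1.468 2.706
endloop
endfacet
facet normal 0.217 -0.579 0.786
outer loop
vertex -0.855 0.914 2.522
vertex -0.044 1.468 2.706
vertex -0.919 1.708 3.124
endloop
endfacet
facet normal -0.616 -0.787 0.015
outer loop
vertex -1.211 1.175 1.626
vertex -0.855 0.914 2.522
vertex -1.64 1.527 2.456
endloop
endfacet
facet normal -0.449 -0.089 -0.889
outer loop
vertex -0.621 1.892 1.256
vertex -1.211 1.175 1.626
vertex -1.496 2.132 1.674
endloop
endfacet
facet normal 0.488 0.552 -0.676
outer loop
vertex 0.1 2.073 1.924
vertex -0.621 1.892 1.256
vertex -0.685 2.686 1.858
endloop
endfacet
facet normal 0.899 0.250 0.359
outer loop
vertex -0.044 1.468 2.706
vertex 0.1 2.073 1.924
vertex -0.329 2.425 2.754
endloop
endfacet
facet normal 0.820 0.293 -0.492
outer loop
vertex -1.212 3.063 0.409
vertex -1.756 3.078 -0.489
vertex -1.552 3.777 0.268
endloop
endfacet
facet normal -0.090 0.152 0.984
outer loop
vertex -1.212 3.063 0.409
vertex -1.552 3.777 0.268
vertex -3.084 2.602 0.309
endloop
endfacet
facet normal 0.819 0.294 -0.492
outer loop
vertex -1.552 3.777 0.268
vertex -1.756 3.078 -0.489
vertex -2.012 4.081 -0.316
endloop
endfacet
facet normal -0.444 0.602 0.663
outer loop
vertex -1.552 3.777 0.268
vertex -2.012 4.081 -0.316
vertex -3.084 2.602 0.309
endloop
endfacet
facet normal 0.819 0.294 -0.493
outer loop
vertex -2.012 4.081 -0.316
vertex -1.756 3.078 -0.489
vertex -2.323 3.798 -1.001
endloop
endfacet
facet normal -0.784 0.612 0.103
outer loop
vertex -2.012 4.081 -0.316
vertex -2.323 3.798 -1.001
vertex -3.084 2.602 0.309
endloop
endfacet
facet normal 0.819 0.295 -0.493
outer loop
vertex -2.323 3.798 -1.001
vertex -1.756 3.078 -0.489
vertex -2.301 3.093 -1.386
endloop
endfacet
facet normal -0.912 0.174 -0.371
outer loop
vertex -2.323 3.798 -1.001
vertex -2.301 3.093 -1.386
vertex -3.084 2.602 0.309
endloop
endfacet
facet normal 0.819 0.293 -0.493
outer loop
vertex -2.301 3.093 -1.386
vertex -1.756 3.078 -0.489
vertex -1.961 2.379 -1.245
endloop
endfacet
facet normal -0.752 -0.453 -0.479
outer loop
vertex -2.301 3.093 -1.386
vertex -1.961 2.379 -1.245
vertex -3.084 2.602 0.309
endloop
endfacet
facet normal 0.819 0.293 -0.493
outer loop
vertex -1.961 2.379 -1.245
vertex -1.756 3.078 -0.489
vertex -1.5 2.074 -0.661
endloop
endfacet
facet normal -0.398 -0.904 -0.158
outer loop
vertex -1.961 2.379 -1.245
vertex -1.5 2.074 -0.661
vertex -3.084 2.602 0.309
endloop
endfacet
facet normal 0.820 0.293 -0.492
outer loop
vertex -1.5 2.074 -0.661
vertex -1.756 3.078 -0.489
vertex -1.19 2.357 0.024
endloop
endfacet
facet normal -0.057 -0.913 0.403
outer loop
vertex -1.5 2.074 -0.661
vertex -1.19 2.357 0.024
vertex -3.084 2.602 0.309
endloop
endfacet
facet normal 0.820 0.294 -0.492
outer loop
vertex -1.19 2.357 0.024
vertex -1.756 3.078 -0.489
vertex -1.212 3.063 0.409
endloop
endfacet
facet normal 0.070 -0.476 0.877
outer loop
vertex -1.19 2.357 0.024
vertex -1.212 3.063 0.409
vertex -3.084 2.602 0.309
endloop
endfacet

endsolid


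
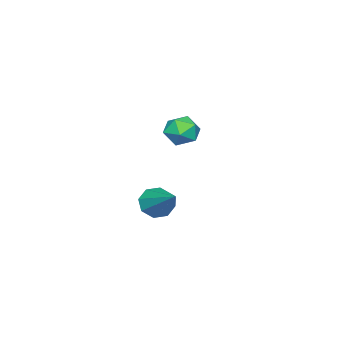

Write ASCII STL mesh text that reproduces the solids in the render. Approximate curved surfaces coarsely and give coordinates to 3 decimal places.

solid 
facet normal 0.418 0.900 0.125
outer loop
vertex -3.623 1.164 3.33
vertex -3.695 1.095 4.07
vertex -3.075 0.854 3.731
endloop
endfacet
facet normal 0.668 0.582 -0.463
outer loop
vertex -3.623 1.164 3.33
vertex -3.075 0.854 3.731
vertex -3.271 0.557 3.075
endloop
endfacet
facet normal 0.114 0.440 -0.890
outer loop
vertex -3.623 1.164 3.33
vertex -3.271 0.557 3.075
vertex -4.012 0.614 3.008
endloop
endfacet
facet normal -0.478 0.670 -0.568
outer loop
vertex -3.623 1.164 3.33
vertex -4.012 0.614 3.008
vertex -4.274 0.947 3.622
endloop
endfacet
facet normal -0.291 0.955 0.061
outer loop
vertex -3.623 1.164 3.33
vertex -4.274 0.947 3.622
vertex -3.695 1.095 4.07
endloop
endfacet
facet normal 0.962 -0.040 -0.270
outer loop
vertex -3.271 0.557 3.075
vertex -3.075 0.854 3.731
vertex -3.126 0.113 3.658
endloop
endfacet
facet normal 0.557 0.475 0.681
outer loop
vertex -3.075 0.854 3.731
vertex -3.695 1.095 4.07
vertex -3.388 0.446 4.272
endloop
endfacet
facet normal -0.591 0.564 0.577
outer loop
vertex -3.695 1.095 4.07
vertex -4.274 0.947 3.622
vertex -4.129 0.503 4.205
endloop
endfacet
facet normal -0.893 0.105 -0.438
outer loop
vertex -4.274 0.947 3.622
vertex -4.012 0.614 3.008
vertex -4.325 0.206 3.549
endloop
endfacet
facet normal 0.066 -0.268 -0.961
outer loop
vertex -4.012 0.614 3.008
vertex -3.271 0.557 3.075
vertex -3.705 -0.035 3.21
endloop
endfacet
facet normal 0.478 -0.670 0.568
outer loop
vertex -3.777 -0.104 3.95
vertex -3.126 0.113 3.658
vertex -3.388 0.446 4.272
endloop
endfacet
facet normal -0.114 -0.440 0.890
outer loop
vertex -3.777 -0.104 3.95
vertex -3.388 0.446 4.272
vertex -4.129 0.503 4.205
endloop
endfacet
facet normal -0.668 -0.582 0.463
outer loop
vertex -3.777 -0.104 3.95
vertex -4.129 0.503 4.205
vertex -4.325 0.206 3.549
endloop
endfacet
facet normal -0.418 -0.900 -0.125
outer loop
vertex -3.777 -0.104 3.95
vertex -4.325 0.206 3.549
vertex -3.705 -0.035 3.21
endloop
endfacet
facet normal 0.291 -0.955 -0.061
outer loop
vertex -3.777 -0.104 3.95
vertex -3.705 -0.035 3.21
vertex -3.126 0.113 3.658
endloop
endfacet
facet normal 0.893 -0.105 0.438
outer loop
vertex -3.388 0.446 4.272
vertex -3.126 0.113 3.658
vertex -3.075 0.854 3.731
endloop
endfacet
facet normal -0.066 0.268 0.961
outer loop
vertex -4.129 0.503 4.205
vertex -3.388 0.446 4.272
vertex -3.695 1.095 4.07
endloop
endfacet
facet normal -0.962 0.040 0.270
outer loop
vertex -4.325 0.206 3.549
vertex -4.129 0.503 4.205
vertex -4.274 0.947 3.622
endloop
endfacet
facet normal -0.557 -0.475 -0.681
outer loop
vertex -3.705 -0.035 3.21
vertex -4.325 0.206 3.549
vertex -4.012 0.614 3.008
endloop
endfacet
facet normal 0.591 -0.564 -0.577
outer loop
vertex -3.126 0.113 3.658
vertex -3.705 -0.035 3.21
vertex -3.271 0.557 3.075
endloop
endfacet
facet normal -0.461 -0.710 -0.533
outer loop
vertex 0.941 2.421 1.729
vertex 0.547 2.292 2.242
vertex 0.519 2.699 1.724
endloop
endfacet
facet normal 0.431 0.642 -0.634
outer loop
vertex 0.941 2.421 1.729
vertex 0.519 2.699 1.724
vertex 1.393 3.588 3.218
endloop
endfacet
facet normal -0.463 -0.709 -0.532
outer loop
vertex 0.519 2.699 1.724
vertex 0.547 2.292 2.242
vertex 0.114 2.739 2.023
endloop
endfacet
facet normal -0.212 0.889 -0.405
outer loop
vertex 0.519 2.699 1.724
vertex 0.114 2.739 2.023
vertex 1.393 3.588 3.218
endloop
endfacet
facet normal -0.462 -0.709 -0.533
outer loop
vertex 0.114 2.739 2.023
vertex 0.547 2.292 2.242
vertex -0.038 2.516 2.451
endloop
endfacet
facet normal -0.645 0.747 0.160
outer loop
vertex 0.114 2.739 2.023
vertex -0.038 2.516 2.451
vertex 1.393 3.588 3.218
endloop
endfacet
facet normal -0.462 -0.709 -0.533
outer loop
vertex -0.038 2.516 2.451
vertex 0.547 2.292 2.242
vertex 0.153 2.162 2.756
endloop
endfacet
facet normal -0.615 0.298 0.730
outer loop
vertex -0.038 2.516 2.451
vertex 0.153 2.162 2.756
vertex 1.393 3.588 3.218
endloop
endfacet
facet normal -0.462 -0.709 -0.533
outer loop
vertex 0.153 2.162 2.756
vertex 0.547 2.292 2.242
vertex 0.575 1.884 2.76
endloop
endfacet
facet normal -0.138 -0.195 0.971
outer loop
vertex 0.153 2.162 2.756
vertex 0.575 1.884 2.76
vertex 1.393 3.588 3.218
endloop
endfacet
facet normal -0.463 -0.708 -0.533
outer loop
vertex 0.575 1.884 2.76
vertex 0.547 2.292 2.242
vertex 0.98 1.844 2.461
endloop
endfacet
facet normal 0.504 -0.442 0.742
outer loop
vertex 0.575 1.884 2.76
vertex 0.98 1.844 2.461
vertex 1.393 3.588 3.218
endloop
endfacet
facet normal -0.462 -0.708 -0.534
outer loop
vertex 0.98 1.844 2.461
vertex 0.547 2.292 2.242
vertex 1.132 2.067 2.034
endloop
endfacet
facet normal 0.938 -0.299 0.178
outer loop
vertex 0.98 1.844 2.461
vertex 1.132 2.067 2.034
vertex 1.393 3.588 3.218
endloop
endfacet
facet normal -0.462 -0.709 -0.533
outer loop
vertex 1.132 2.067 2.034
vertex 0.547 2.292 2.242
vertex 0.941 2.421 1.729
endloop
endfacet
facet normal 0.907 0.151 -0.393
outer loop
vertex 1.132 2.067 2.034
vertex 0.941 2.421 1.729
vertex 1.393 3.588 3.218
endloop
endfacet

endsolid


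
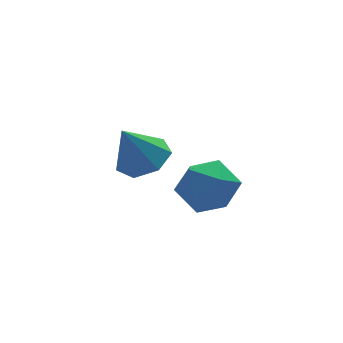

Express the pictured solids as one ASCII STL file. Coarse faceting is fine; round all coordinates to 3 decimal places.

solid 
facet normal 0.437 0.034 -0.899
outer loop
vertex -2.381 0.892 -3.973
vertex -3.163 0.577 -4.365
vertex -2.907 1.457 -4.207
endloop
endfacet
facet normal 0.345 0.615 0.709
outer loop
vertex -2.381 0.892 -3.973
vertex -2.907 1.457 -4.207
vertex -3.857 0.523 -2.935
endloop
endfacet
facet normal 0.437 0.034 -0.899
outer loop
vertex -2.907 1.457 -4.207
vertex -3.163 0.577 -4.365
vertex -3.626 1.359 -4.56
endloop
endfacet
facet normal -0.313 0.862 0.399
outer loop
vertex -2.907 1.457 -4.207
vertex -3.626 1.359 -4.56
vertex -3.857 0.523 -2.935
endloop
endfacet
facet normal 0.437 0.034 -0.899
outer loop
vertex -3.626 1.359 -4.56
vertex -3.163 0.577 -4.365
vertex -3.996 0.672 -4.766
endloop
endfacet
facet normal -0.888 0.447 0.104
outer loop
vertex -3.626 1.359 -4.56
vertex -3.996 0.672 -4.766
vertex -3.857 0.523 -2.935
endloop
endfacet
facet normal 0.437 0.034 -0.899
outer loop
vertex -3.996 0.672 -4.766
vertex -3.163 0.577 -4.365
vertex -3.739 -0.086 -4.67
endloop
endfacet
facet normal -0.948 -0.315 0.046
outer loop
vertex -3.996 0.672 -4.766
vertex -3.739 -0.086 -4.67
vertex -3.857 0.523 -2.935
endloop
endfacet
facet normal 0.437 0.034 -0.899
outer loop
vertex -3.739 -0.086 -4.67
vertex -3.163 0.577 -4.365
vertex -3.048 -0.346 -4.344
endloop
endfacet
facet normal -0.448 -0.853 0.269
outer loop
vertex -3.739 -0.086 -4.67
vertex -3.048 -0.346 -4.344
vertex -3.857 0.523 -2.935
endloop
endfacet
facet normal 0.436 0.034 -0.899
outer loop
vertex -3.048 -0.346 -4.344
vertex -3.163 0.577 -4.365
vertex -2.443 0.09 -4.034
endloop
endfacet
facet normal 0.238 -0.760 0.605
outer loop
vertex -3.048 -0.346 -4.344
vertex -2.443 0.09 -4.034
vertex -3.857 0.523 -2.935
endloop
endfacet
facet normal 0.437 0.035 -0.899
outer loop
vertex -2.443 0.09 -4.034
vertex -3.163 0.577 -4.365
vertex -2.381 0.892 -3.973
endloop
endfacet
facet normal 0.590 -0.106 0.801
outer loop
vertex -2.443 0.09 -4.034
vertex -2.381 0.892 -3.973
vertex -3.857 0.523 -2.935
endloop
endfacet
facet normal -0.937 -0.070 0.343
outer loop
vertex -3.326 -2.152 -3.879
vertex -3.16 -3.126 -3.624
vertex -2.969 -2.383 -2.952
endloop
endfacet
facet normal -0.688 0.596 0.414
outer loop
vertex -3.326 -2.152 -3.879
vertex -2.969 -2.383 -2.952
vertex -2.587 -1.587 -3.463
endloop
endfacet
facet normal -0.504 0.831 -0.234
outer loop
vertex -3.326 -2.152 -3.879
vertex -2.587 -1.587 -3.463
vertex -2.542 -1.838 -4.45
endloop
endfacet
facet normal -0.638 0.311 -0.704
outer loop
vertex -3.326 -2.152 -3.879
vertex -2.542 -1.838 -4.45
vertex -2.896 -2.789 -4.55
endloop
endfacet
facet normal -0.905 -0.245 -0.347
outer loop
vertex -3.326 -2.152 -3.879
vertex -2.896 -2.789 -4.55
vertex -3.16 -3.126 -3.624
endloop
endfacet
facet normal -0.099 0.571 0.815
outer loop
vertex -2.587 -1.587 -3.463
vertex -2.969 -2.383 -2.952
vertex -1.964 -2.211 -2.95
endloop
endfacet
facet normal -0.500 -0.506 0.702
outer loop
vertex -2.969 -2.383 -2.952
vertex -3.16 -3.126 -3.624
vertex -2.318 -3.162 -3.05
endloop
endfacet
facet normal -0.449 -0.791 -0.416
outer loop
vertex -3.16 -3.126 -3.624
vertex -2.896 -2.789 -4.55
vertex -2.273 -3.413 -4.037
endloop
endfacet
facet normal -0.017 0.111 -0.994
outer loop
vertex -2.896 -2.789 -4.55
vertex -2.542 -1.838 -4.45
vertex -1.891 -2.617 -4.548
endloop
endfacet
facet normal 0.200 0.952 -0.233
outer loop
vertex -2.542 -1.838 -4.45
vertex -2.587 -1.587 -3.463
vertex -1.7 -1.874 -3.876
endloop
endfacet
facet normal 0.638 -0.311 0.704
outer loop
vertex -1.534 -2.848 -3.621
vertex -1.964 -2.211 -2.95
vertex -2.318 -3.162 -3.05
endloop
endfacet
facet normal 0.504 -0.831 0.234
outer loop
vertex -1.534 -2.848 -3.621
vertex -2.318 -3.162 -3.05
vertex -2.273 -3.413 -4.037
endloop
endfacet
facet normal 0.688 -0.596 -0.414
outer loop
vertex -1.534 -2.848 -3.621
vertex -2.273 -3.413 -4.037
vertex -1.891 -2.617 -4.548
endloop
endfacet
facet normal 0.937 0.070 -0.343
outer loop
vertex -1.534 -2.848 -3.621
vertex -1.891 -2.617 -4.548
vertex -1.7 -1.874 -3.876
endloop
endfacet
facet normal 0.905 0.245 0.347
outer loop
vertex -1.534 -2.848 -3.621
vertex -1.7 -1.874 -3.876
vertex -1.964 -2.211 -2.95
endloop
endfacet
facet normal 0.017 -0.111 0.994
outer loop
vertex -2.318 -3.162 -3.05
vertex -1.964 -2.211 -2.95
vertex -2.969 -2.383 -2.952
endloop
endfacet
facet normal -0.200 -0.952 0.233
outer loop
vertex -2.273 -3.413 -4.037
vertex -2.318 -3.162 -3.05
vertex -3.16 -3.126 -3.624
endloop
endfacet
facet normal 0.099 -0.571 -0.815
outer loop
vertex -1.891 -2.617 -4.548
vertex -2.273 -3.413 -4.037
vertex -2.896 -2.789 -4.55
endloop
endfacet
facet normal 0.500 0.506 -0.702
outer loop
vertex -1.7 -1.874 -3.876
vertex -1.891 -2.617 -4.548
vertex -2.542 -1.838 -4.45
endloop
endfacet
facet normal 0.449 0.791 0.416
outer loop
vertex -1.964 -2.211 -2.95
vertex -1.7 -1.874 -3.876
vertex -2.587 -1.587 -3.463
endloop
endfacet

endsolid


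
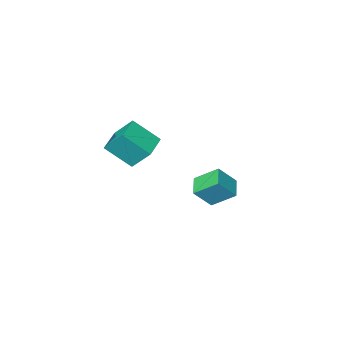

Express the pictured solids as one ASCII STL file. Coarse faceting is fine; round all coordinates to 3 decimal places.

solid 
facet normal -0.638 0.159 -0.754
outer loop
vertex -4.738 2.492 -3.785
vertex -3.983 3.654 -4.179
vertex -3.66 1.405 -4.927
endloop
endfacet
facet normal -0.524 -0.807 0.274
outer loop
vertex -2.537 1.126 -3.601
vertex -4.738 2.492 -3.785
vertex -3.66 1.405 -4.927
endloop
endfacet
facet normal -0.638 0.159 -0.753
outer loop
vertex -3.66 1.405 -4.927
vertex -3.983 3.654 -4.179
vertex -2.906 2.567 -5.321
endloop
endfacet
facet normal 0.565 -0.569 -0.598
outer loop
vertex -2.906 2.567 -5.321
vertex -2.537 1.126 -3.601
vertex -3.66 1.405 -4.927
endloop
endfacet
facet normal -0.564 0.569 0.598
outer loop
vertex -4.738 2.492 -3.785
vertex -2.86 3.375 -2.853
vertex -3.983 3.654 -4.179
endloop
endfacet
facet normal -0.524 -0.807 0.274
outer loop
vertex -3.614 2.213 -2.459
vertex -4.738 2.492 -3.785
vertex -2.537 1.126 -3.601
endloop
endfacet
facet normal -0.564 0.569 0.598
outer loop
vertex -3.614 2.213 -2.459
vertex -2.86 3.375 -2.853
vertex -4.738 2.492 -3.785
endloop
endfacet
facet normal 0.524 0.807 -0.274
outer loop
vertex -3.983 3.654 -4.179
vertex -2.86 3.375 -2.853
vertex -2.906 2.567 -5.321
endloop
endfacet
facet normal 0.564 -0.569 -0.598
outer loop
vertex -1.782 2.288 -3.995
vertex -2.537 1.126 -3.601
vertex -2.906 2.567 -5.321
endloop
endfacet
facet normal 0.523 0.807 -0.274
outer loop
vertex -2.906 2.567 -5.321
vertex -2.86 3.375 -2.853
vertex -1.782 2.288 -3.995
endloop
endfacet
facet normal 0.638 -0.159 0.753
outer loop
vertex -1.782 2.288 -3.995
vertex -3.614 2.213 -2.459
vertex -2.537 1.126 -3.601
endloop
endfacet
facet normal 0.638 -0.159 0.753
outer loop
vertex -2.86 3.375 -2.853
vertex -3.614 2.213 -2.459
vertex -1.782 2.288 -3.995
endloop
endfacet
facet normal -0.556 0.536 -0.635
outer loop
vertex 1.708 4.372 3.185
vertex 2.999 5.439 2.955
vertex 2.327 3.313 1.747
endloop
endfacet
facet normal -0.764 -0.631 0.136
outer loop
vertex 3.501 2.181 3.085
vertex 1.708 4.372 3.185
vertex 2.327 3.313 1.747
endloop
endfacet
facet normal -0.557 0.536 -0.634
outer loop
vertex 2.327 3.313 1.747
vertex 2.999 5.439 2.955
vertex 3.617 4.38 1.517
endloop
endfacet
facet normal 0.327 -0.560 -0.761
outer loop
vertex 3.617 4.38 1.517
vertex 3.501 2.181 3.085
vertex 2.327 3.313 1.747
endloop
endfacet
facet normal -0.327 0.560 0.761
outer loop
vertex 1.708 4.372 3.185
vertex 4.173 4.307 4.293
vertex 2.999 5.439 2.955
endloop
endfacet
facet normal -0.764 -0.631 0.137
outer loop
vertex 2.883 3.24 4.523
vertex 1.708 4.372 3.185
vertex 3.501 2.181 3.085
endloop
endfacet
facet normal -0.327 0.560 0.761
outer loop
vertex 2.883 3.24 4.523
vertex 4.173 4.307 4.293
vertex 1.708 4.372 3.185
endloop
endfacet
facet normal 0.764 0.631 -0.136
outer loop
vertex 2.999 5.439 2.955
vertex 4.173 4.307 4.293
vertex 3.617 4.38 1.517
endloop
endfacet
facet normal 0.327 -0.560 -0.761
outer loop
vertex 4.792 3.248 2.855
vertex 3.501 2.181 3.085
vertex 3.617 4.38 1.517
endloop
endfacet
facet normal 0.763 0.631 -0.136
outer loop
vertex 3.617 4.38 1.517
vertex 4.173 4.307 4.293
vertex 4.792 3.248 2.855
endloop
endfacet
facet normal 0.556 -0.537 0.634
outer loop
vertex 4.792 3.248 2.855
vertex 2.883 3.24 4.523
vertex 3.501 2.181 3.085
endloop
endfacet
facet normal 0.557 -0.536 0.635
outer loop
vertex 4.173 4.307 4.293
vertex 2.883 3.24 4.523
vertex 4.792 3.248 2.855
endloop
endfacet

endsolid


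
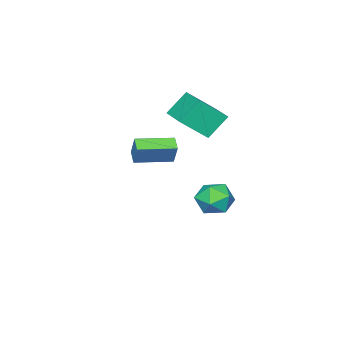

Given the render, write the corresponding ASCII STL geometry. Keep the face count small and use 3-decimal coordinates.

solid 
facet normal -0.525 -0.838 -0.149
outer loop
vertex -2.614 1.219 3.921
vertex -3.728 2.14 2.673
vertex -1.598 0.799 2.704
endloop
endfacet
facet normal 0.584 -0.482 0.654
outer loop
vertex -0.532 2.5 3.007
vertex -2.614 1.219 3.921
vertex -1.598 0.799 2.704
endloop
endfacet
facet normal -0.525 -0.838 -0.149
outer loop
vertex -1.598 0.799 2.704
vertex -3.728 2.14 2.673
vertex -2.712 1.72 1.456
endloop
endfacet
facet normal 0.620 -0.256 -0.742
outer loop
vertex -2.712 1.72 1.456
vertex -0.532 2.5 3.007
vertex -1.598 0.799 2.704
endloop
endfacet
facet normal -0.620 0.256 0.742
outer loop
vertex -2.614 1.219 3.921
vertex -2.662 3.841 2.976
vertex -3.728 2.14 2.673
endloop
endfacet
facet normal 0.584 -0.482 0.654
outer loop
vertex -1.548 2.92 4.224
vertex -2.614 1.219 3.921
vertex -0.532 2.5 3.007
endloop
endfacet
facet normal -0.620 0.256 0.742
outer loop
vertex -1.548 2.92 4.224
vertex -2.662 3.841 2.976
vertex -2.614 1.219 3.921
endloop
endfacet
facet normal -0.584 0.482 -0.654
outer loop
vertex -3.728 2.14 2.673
vertex -2.662 3.841 2.976
vertex -2.712 1.72 1.456
endloop
endfacet
facet normal 0.620 -0.256 -0.742
outer loop
vertex -1.646 3.421 1.759
vertex -0.532 2.5 3.007
vertex -2.712 1.72 1.456
endloop
endfacet
facet normal -0.584 0.482 -0.654
outer loop
vertex -2.712 1.72 1.456
vertex -2.662 3.841 2.976
vertex -1.646 3.421 1.759
endloop
endfacet
facet normal 0.525 0.838 0.149
outer loop
vertex -1.646 3.421 1.759
vertex -1.548 2.92 4.224
vertex -0.532 2.5 3.007
endloop
endfacet
facet normal 0.525 0.838 0.149
outer loop
vertex -2.662 3.841 2.976
vertex -1.548 2.92 4.224
vertex -1.646 3.421 1.759
endloop
endfacet
facet normal -0.977 0.119 0.176
outer loop
vertex -3.305 3.834 -3.121
vertex -3.433 2.717 -3.078
vertex -3.194 3.293 -2.141
endloop
endfacet
facet normal -0.603 0.668 0.437
outer loop
vertex -3.305 3.834 -3.121
vertex -3.194 3.293 -2.141
vertex -2.478 4.117 -2.413
endloop
endfacet
facet normal -0.242 0.965 -0.102
outer loop
vertex -3.305 3.834 -3.121
vertex -2.478 4.117 -2.413
vertex -2.274 4.051 -3.517
endloop
endfacet
facet normal -0.394 0.600 -0.696
outer loop
vertex -3.305 3.834 -3.121
vertex -2.274 4.051 -3.517
vertex -2.865 3.186 -3.928
endloop
endfacet
facet normal -0.848 0.077 -0.524
outer loop
vertex -3.305 3.834 -3.121
vertex -2.865 3.186 -3.928
vertex -3.433 2.717 -3.078
endloop
endfacet
facet normal -0.128 0.409 0.904
outer loop
vertex -2.478 4.117 -2.413
vertex -3.194 3.293 -2.141
vertex -2.095 3.174 -1.932
endloop
endfacet
facet normal -0.735 -0.478 0.481
outer loop
vertex -3.194 3.293 -2.141
vertex -3.433 2.717 -3.078
vertex -2.686 2.309 -2.343
endloop
endfacet
facet normal -0.525 -0.546 -0.652
outer loop
vertex -3.433 2.717 -3.078
vertex -2.865 3.186 -3.928
vertex -2.482 2.243 -3.447
endloop
endfacet
facet normal 0.209 0.299 -0.931
outer loop
vertex -2.865 3.186 -3.928
vertex -2.274 4.051 -3.517
vertex -1.766 3.067 -3.719
endloop
endfacet
facet normal 0.455 0.890 0.031
outer loop
vertex -2.274 4.051 -3.517
vertex -2.478 4.117 -2.413
vertex -1.527 3.643 -2.782
endloop
endfacet
facet normal 0.394 -0.600 0.696
outer loop
vertex -1.655 2.526 -2.739
vertex -2.095 3.174 -1.932
vertex -2.686 2.309 -2.343
endloop
endfacet
facet normal 0.242 -0.965 0.102
outer loop
vertex -1.655 2.526 -2.739
vertex -2.686 2.309 -2.343
vertex -2.482 2.243 -3.447
endloop
endfacet
facet normal 0.603 -0.668 -0.437
outer loop
vertex -1.655 2.526 -2.739
vertex -2.482 2.243 -3.447
vertex -1.766 3.067 -3.719
endloop
endfacet
facet normal 0.977 -0.119 -0.176
outer loop
vertex -1.655 2.526 -2.739
vertex -1.766 3.067 -3.719
vertex -1.527 3.643 -2.782
endloop
endfacet
facet normal 0.848 -0.077 0.524
outer loop
vertex -1.655 2.526 -2.739
vertex -1.527 3.643 -2.782
vertex -2.095 3.174 -1.932
endloop
endfacet
facet normal -0.209 -0.299 0.931
outer loop
vertex -2.686 2.309 -2.343
vertex -2.095 3.174 -1.932
vertex -3.194 3.293 -2.141
endloop
endfacet
facet normal -0.455 -0.890 -0.031
outer loop
vertex -2.482 2.243 -3.447
vertex -2.686 2.309 -2.343
vertex -3.433 2.717 -3.078
endloop
endfacet
facet normal 0.128 -0.409 -0.904
outer loop
vertex -1.766 3.067 -3.719
vertex -2.482 2.243 -3.447
vertex -2.865 3.186 -3.928
endloop
endfacet
facet normal 0.735 0.478 -0.481
outer loop
vertex -1.527 3.643 -2.782
vertex -1.766 3.067 -3.719
vertex -2.274 4.051 -3.517
endloop
endfacet
facet normal 0.525 0.546 0.652
outer loop
vertex -2.095 3.174 -1.932
vertex -1.527 3.643 -2.782
vertex -2.478 4.117 -2.413
endloop
endfacet
facet normal -0.579 -0.693 0.430
outer loop
vertex 3.218 2.917 3.352
vertex 1.702 4.105 3.226
vertex 2.943 2.447 2.226
endloop
endfacet
facet normal 0.785 -0.616 0.065
outer loop
vertex 3.418 3.015 1.874
vertex 3.218 2.917 3.352
vertex 2.943 2.447 2.226
endloop
endfacet
facet normal -0.578 -0.693 0.431
outer loop
vertex 2.943 2.447 2.226
vertex 1.702 4.105 3.226
vertex 1.427 3.635 2.101
endloop
endfacet
facet normal -0.219 -0.375 -0.901
outer loop
vertex 1.427 3.635 2.101
vertex 3.418 3.015 1.874
vertex 2.943 2.447 2.226
endloop
endfacet
facet normal 0.219 0.375 0.901
outer loop
vertex 3.218 2.917 3.352
vertex 2.177 4.673 2.874
vertex 1.702 4.105 3.226
endloop
endfacet
facet normal 0.785 -0.616 0.065
outer loop
vertex 3.693 3.485 2.999
vertex 3.218 2.917 3.352
vertex 3.418 3.015 1.874
endloop
endfacet
facet normal 0.220 0.376 0.900
outer loop
vertex 3.693 3.485 2.999
vertex 2.177 4.673 2.874
vertex 3.218 2.917 3.352
endloop
endfacet
facet normal -0.785 0.616 -0.065
outer loop
vertex 1.702 4.105 3.226
vertex 2.177 4.673 2.874
vertex 1.427 3.635 2.101
endloop
endfacet
facet normal -0.220 -0.376 -0.900
outer loop
vertex 1.902 4.203 1.748
vertex 3.418 3.015 1.874
vertex 1.427 3.635 2.101
endloop
endfacet
facet normal -0.785 0.616 -0.065
outer loop
vertex 1.427 3.635 2.101
vertex 2.177 4.673 2.874
vertex 1.902 4.203 1.748
endloop
endfacet
facet normal 0.579 0.693 -0.431
outer loop
vertex 1.902 4.203 1.748
vertex 3.693 3.485 2.999
vertex 3.418 3.015 1.874
endloop
endfacet
facet normal 0.578 0.693 -0.430
outer loop
vertex 2.177 4.673 2.874
vertex 3.693 3.485 2.999
vertex 1.902 4.203 1.748
endloop
endfacet

endsolid


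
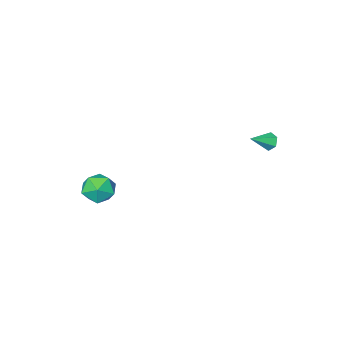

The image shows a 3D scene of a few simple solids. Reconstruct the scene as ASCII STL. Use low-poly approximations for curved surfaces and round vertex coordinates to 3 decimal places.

solid 
facet normal -0.733 0.584 0.349
outer loop
vertex 2.836 -1.707 -2.391
vertex 3.412 -1.486 -1.552
vertex 3.481 -0.89 -2.403
endloop
endfacet
facet normal -0.733 0.574 -0.365
outer loop
vertex 2.836 -1.707 -2.391
vertex 3.481 -0.89 -2.403
vertex 3.411 -1.51 -3.236
endloop
endfacet
facet normal -0.811 -0.104 -0.576
outer loop
vertex 2.836 -1.707 -2.391
vertex 3.411 -1.51 -3.236
vertex 3.298 -2.489 -2.9
endloop
endfacet
facet normal -0.859 -0.513 0.008
outer loop
vertex 2.836 -1.707 -2.391
vertex 3.298 -2.489 -2.9
vertex 3.299 -2.474 -1.86
endloop
endfacet
facet normal -0.810 -0.088 0.579
outer loop
vertex 2.836 -1.707 -2.391
vertex 3.299 -2.474 -1.86
vertex 3.412 -1.486 -1.552
endloop
endfacet
facet normal -0.097 0.802 -0.589
outer loop
vertex 3.411 -1.51 -3.236
vertex 3.481 -0.89 -2.403
vertex 4.341 -1.166 -2.92
endloop
endfacet
facet normal -0.095 0.819 0.566
outer loop
vertex 3.481 -0.89 -2.403
vertex 3.412 -1.486 -1.552
vertex 4.342 -1.151 -1.88
endloop
endfacet
facet normal -0.220 -0.267 0.938
outer loop
vertex 3.412 -1.486 -1.552
vertex 3.299 -2.474 -1.86
vertex 4.229 -2.13 -1.544
endloop
endfacet
facet normal -0.298 -0.954 0.014
outer loop
vertex 3.299 -2.474 -1.86
vertex 3.298 -2.489 -2.9
vertex 4.159 -2.75 -2.377
endloop
endfacet
facet normal -0.222 -0.293 -0.930
outer loop
vertex 3.298 -2.489 -2.9
vertex 3.411 -1.51 -3.236
vertex 4.228 -2.154 -3.228
endloop
endfacet
facet normal 0.859 0.513 -0.008
outer loop
vertex 4.804 -1.933 -2.389
vertex 4.341 -1.166 -2.92
vertex 4.342 -1.151 -1.88
endloop
endfacet
facet normal 0.811 0.104 0.576
outer loop
vertex 4.804 -1.933 -2.389
vertex 4.342 -1.151 -1.88
vertex 4.229 -2.13 -1.544
endloop
endfacet
facet normal 0.733 -0.574 0.365
outer loop
vertex 4.804 -1.933 -2.389
vertex 4.229 -2.13 -1.544
vertex 4.159 -2.75 -2.377
endloop
endfacet
facet normal 0.733 -0.584 -0.349
outer loop
vertex 4.804 -1.933 -2.389
vertex 4.159 -2.75 -2.377
vertex 4.228 -2.154 -3.228
endloop
endfacet
facet normal 0.810 0.088 -0.579
outer loop
vertex 4.804 -1.933 -2.389
vertex 4.228 -2.154 -3.228
vertex 4.341 -1.166 -2.92
endloop
endfacet
facet normal 0.298 0.954 -0.014
outer loop
vertex 4.342 -1.151 -1.88
vertex 4.341 -1.166 -2.92
vertex 3.481 -0.89 -2.403
endloop
endfacet
facet normal 0.222 0.293 0.930
outer loop
vertex 4.229 -2.13 -1.544
vertex 4.342 -1.151 -1.88
vertex 3.412 -1.486 -1.552
endloop
endfacet
facet normal 0.097 -0.802 0.589
outer loop
vertex 4.159 -2.75 -2.377
vertex 4.229 -2.13 -1.544
vertex 3.299 -2.474 -1.86
endloop
endfacet
facet normal 0.095 -0.819 -0.566
outer loop
vertex 4.228 -2.154 -3.228
vertex 4.159 -2.75 -2.377
vertex 3.298 -2.489 -2.9
endloop
endfacet
facet normal 0.220 0.267 -0.938
outer loop
vertex 4.341 -1.166 -2.92
vertex 4.228 -2.154 -3.228
vertex 3.411 -1.51 -3.236
endloop
endfacet
facet normal -0.873 0.069 -0.484
outer loop
vertex -3.243 3.226 0.506
vertex -3.512 2.977 0.956
vertex -3.455 3.554 0.935
endloop
endfacet
facet normal 0.603 0.749 -0.275
outer loop
vertex -3.243 3.226 0.506
vertex -3.455 3.554 0.935
vertex -2.308 2.883 1.624
endloop
endfacet
facet normal -0.873 0.069 -0.484
outer loop
vertex -3.455 3.554 0.935
vertex -3.512 2.977 0.956
vertex -3.724 3.305 1.385
endloop
endfacet
facet normal 0.153 0.823 0.547
outer loop
vertex -3.455 3.554 0.935
vertex -3.724 3.305 1.385
vertex -2.308 2.883 1.624
endloop
endfacet
facet normal -0.873 0.069 -0.484
outer loop
vertex -3.724 3.305 1.385
vertex -3.512 2.977 0.956
vertex -3.781 2.728 1.406
endloop
endfacet
facet normal -0.151 0.051 0.987
outer loop
vertex -3.724 3.305 1.385
vertex -3.781 2.728 1.406
vertex -2.308 2.883 1.624
endloop
endfacet
facet normal -0.873 0.069 -0.484
outer loop
vertex -3.781 2.728 1.406
vertex -3.512 2.977 0.956
vertex -3.569 2.4 0.977
endloop
endfacet
facet normal -0.006 -0.796 0.606
outer loop
vertex -3.781 2.728 1.406
vertex -3.569 2.4 0.977
vertex -2.308 2.883 1.624
endloop
endfacet
facet normal -0.873 0.069 -0.484
outer loop
vertex -3.569 2.4 0.977
vertex -3.512 2.977 0.956
vertex -3.3 2.649 0.527
endloop
endfacet
facet normal 0.444 -0.870 -0.216
outer loop
vertex -3.569 2.4 0.977
vertex -3.3 2.649 0.527
vertex -2.308 2.883 1.624
endloop
endfacet
facet normal -0.873 0.069 -0.484
outer loop
vertex -3.3 2.649 0.527
vertex -3.512 2.977 0.956
vertex -3.243 3.226 0.506
endloop
endfacet
facet normal 0.748 -0.098 -0.656
outer loop
vertex -3.3 2.649 0.527
vertex -3.243 3.226 0.506
vertex -2.308 2.883 1.624
endloop
endfacet

endsolid


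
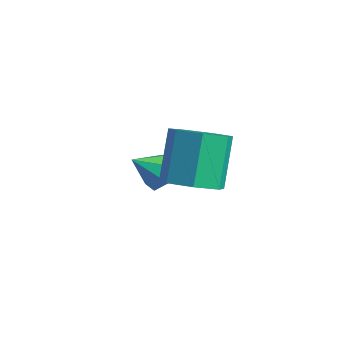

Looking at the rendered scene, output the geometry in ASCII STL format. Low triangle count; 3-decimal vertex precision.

solid 
facet normal 0.435 0.617 -0.656
outer loop
vertex 1.51 0.81 -1.105
vertex 0.931 0.668 -1.623
vertex 0.969 1.23 -1.069
endloop
endfacet
facet normal 0.170 0.135 0.976
outer loop
vertex 1.51 0.81 -1.105
vertex 0.969 1.23 -1.069
vertex 0.369 -0.128 -0.777
endloop
endfacet
facet normal 0.435 0.617 -0.656
outer loop
vertex 0.969 1.23 -1.069
vertex 0.931 0.668 -1.623
vertex 0.399 1.227 -1.45
endloop
endfacet
facet normal -0.513 0.391 0.764
outer loop
vertex 0.969 1.23 -1.069
vertex 0.399 1.227 -1.45
vertex 0.369 -0.128 -0.777
endloop
endfacet
facet normal 0.435 0.617 -0.656
outer loop
vertex 0.399 1.227 -1.45
vertex 0.931 0.668 -1.623
vertex 0.23 0.803 -1.961
endloop
endfacet
facet normal -0.968 0.128 0.214
outer loop
vertex 0.399 1.227 -1.45
vertex 0.23 0.803 -1.961
vertex 0.369 -0.128 -0.777
endloop
endfacet
facet normal 0.435 0.617 -0.655
outer loop
vertex 0.23 0.803 -1.961
vertex 0.931 0.668 -1.623
vertex 0.588 0.278 -2.218
endloop
endfacet
facet normal -0.852 -0.455 -0.258
outer loop
vertex 0.23 0.803 -1.961
vertex 0.588 0.278 -2.218
vertex 0.369 -0.128 -0.777
endloop
endfacet
facet normal 0.436 0.617 -0.655
outer loop
vertex 0.588 0.278 -2.218
vertex 0.931 0.668 -1.623
vertex 1.204 0.046 -2.027
endloop
endfacet
facet normal -0.254 -0.920 -0.298
outer loop
vertex 0.588 0.278 -2.218
vertex 1.204 0.046 -2.027
vertex 0.369 -0.128 -0.777
endloop
endfacet
facet normal 0.436 0.617 -0.655
outer loop
vertex 1.204 0.046 -2.027
vertex 0.931 0.668 -1.623
vertex 1.614 0.283 -1.531
endloop
endfacet
facet normal 0.379 -0.917 0.125
outer loop
vertex 1.204 0.046 -2.027
vertex 1.614 0.283 -1.531
vertex 0.369 -0.128 -0.777
endloop
endfacet
facet normal 0.436 0.616 -0.656
outer loop
vertex 1.614 0.283 -1.531
vertex 0.931 0.668 -1.623
vertex 1.51 0.81 -1.105
endloop
endfacet
facet normal 0.567 -0.447 0.692
outer loop
vertex 1.614 0.283 -1.531
vertex 1.51 0.81 -1.105
vertex 0.369 -0.128 -0.777
endloop
endfacet
facet normal 0.316 -0.570 -0.759
outer loop
vertex 4.63 -0.477 0.653
vertex 3.968 -1.226 0.94
vertex 3.808 -0.437 0.281
endloop
endfacet
facet normal 0.268 0.820 -0.505
outer loop
vertex 4.63 -0.477 0.653
vertex 3.808 -0.437 0.281
vertex 4.014 0.635 2.132
endloop
endfacet
facet normal 0.267 0.821 -0.505
outer loop
vertex 4.014 0.635 2.132
vertex 3.808 -0.437 0.281
vertex 3.193 0.674 1.761
endloop
endfacet
facet normal -0.316 0.570 0.758
outer loop
vertex 4.014 0.635 2.132
vertex 3.193 0.674 1.761
vertex 3.352 -0.114 2.42
endloop
endfacet
facet normal 0.315 -0.570 -0.759
outer loop
vertex 3.808 -0.437 0.281
vertex 3.968 -1.226 0.94
vertex 3.107 -0.991 0.406
endloop
endfacet
facet normal -0.545 0.546 -0.636
outer loop
vertex 3.808 -0.437 0.281
vertex 3.107 -0.991 0.406
vertex 3.193 0.674 1.761
endloop
endfacet
facet normal -0.544 0.546 -0.637
outer loop
vertex 3.193 0.674 1.761
vertex 3.107 -0.991 0.406
vertex 2.491 0.12 1.885
endloop
endfacet
facet normal -0.316 0.570 0.758
outer loop
vertex 3.193 0.674 1.761
vertex 2.491 0.12 1.885
vertex 3.352 -0.114 2.42
endloop
endfacet
facet normal 0.315 -0.570 -0.759
outer loop
vertex 3.107 -0.991 0.406
vertex 3.968 -1.226 0.94
vertex 3.054 -1.722 0.933
endloop
endfacet
facet normal -0.947 -0.140 -0.289
outer loop
vertex 3.107 -0.991 0.406
vertex 3.054 -1.722 0.933
vertex 2.491 0.12 1.885
endloop
endfacet
facet normal -0.947 -0.140 -0.289
outer loop
vertex 2.491 0.12 1.885
vertex 3.054 -1.722 0.933
vertex 2.438 -0.61 2.412
endloop
endfacet
facet normal -0.316 0.570 0.758
outer loop
vertex 2.491 0.12 1.885
vertex 2.438 -0.61 2.412
vertex 3.352 -0.114 2.42
endloop
endfacet
facet normal 0.316 -0.571 -0.758
outer loop
vertex 3.054 -1.722 0.933
vertex 3.968 -1.226 0.94
vertex 3.689 -2.079 1.466
endloop
endfacet
facet normal -0.637 -0.720 0.276
outer loop
vertex 3.054 -1.722 0.933
vertex 3.689 -2.079 1.466
vertex 2.438 -0.61 2.412
endloop
endfacet
facet normal -0.637 -0.720 0.276
outer loop
vertex 2.438 -0.61 2.412
vertex 3.689 -2.079 1.466
vertex 3.074 -0.968 2.945
endloop
endfacet
facet normal -0.316 0.569 0.759
outer loop
vertex 2.438 -0.61 2.412
vertex 3.074 -0.968 2.945
vertex 3.352 -0.114 2.42
endloop
endfacet
facet normal 0.315 -0.571 -0.759
outer loop
vertex 3.689 -2.079 1.466
vertex 3.968 -1.226 0.94
vertex 4.534 -1.794 1.602
endloop
endfacet
facet normal 0.154 -0.758 0.634
outer loop
vertex 3.689 -2.079 1.466
vertex 4.534 -1.794 1.602
vertex 3.074 -0.968 2.945
endloop
endfacet
facet normal 0.154 -0.758 0.634
outer loop
vertex 3.074 -0.968 2.945
vertex 4.534 -1.794 1.602
vertex 3.919 -0.682 3.082
endloop
endfacet
facet normal -0.316 0.569 0.759
outer loop
vertex 3.074 -0.968 2.945
vertex 3.919 -0.682 3.082
vertex 3.352 -0.114 2.42
endloop
endfacet
facet normal 0.316 -0.570 -0.759
outer loop
vertex 4.534 -1.794 1.602
vertex 3.968 -1.226 0.94
vertex 4.953 -1.081 1.241
endloop
endfacet
facet normal 0.828 -0.226 0.514
outer loop
vertex 4.534 -1.794 1.602
vertex 4.953 -1.081 1.241
vertex 3.919 -0.682 3.082
endloop
endfacet
facet normal 0.828 -0.225 0.514
outer loop
vertex 3.919 -0.682 3.082
vertex 4.953 -1.081 1.241
vertex 4.337 0.031 2.72
endloop
endfacet
facet normal -0.315 0.570 0.759
outer loop
vertex 3.919 -0.682 3.082
vertex 4.337 0.031 2.72
vertex 3.352 -0.114 2.42
endloop
endfacet
facet normal 0.316 -0.570 -0.759
outer loop
vertex 4.953 -1.081 1.241
vertex 3.968 -1.226 0.94
vertex 4.63 -0.477 0.653
endloop
endfacet
facet normal 0.879 0.477 0.007
outer loop
vertex 4.953 -1.081 1.241
vertex 4.63 -0.477 0.653
vertex 4.337 0.031 2.72
endloop
endfacet
facet normal 0.879 0.477 0.007
outer loop
vertex 4.337 0.031 2.72
vertex 4.63 -0.477 0.653
vertex 4.014 0.635 2.132
endloop
endfacet
facet normal -0.315 0.570 0.759
outer loop
vertex 4.337 0.031 2.72
vertex 4.014 0.635 2.132
vertex 3.352 -0.114 2.42
endloop
endfacet

endsolid
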